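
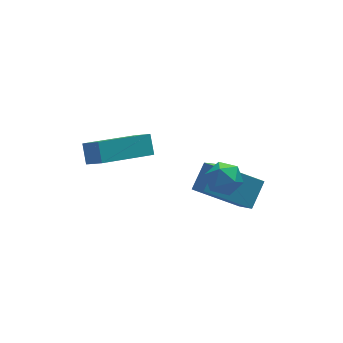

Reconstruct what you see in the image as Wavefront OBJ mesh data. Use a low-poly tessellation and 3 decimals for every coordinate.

v 0.716 0.108 -0.054
v 0.665 -1.116 1.125
v -0.694 0.868 0.674
v -0.745 -0.356 1.853
v 1.385 0.716 0.607
v 1.334 -0.508 1.786
v -0.025 1.476 1.335
v -0.076 0.252 2.514
v -0.325 -0.579 3.563
v 0.132 -0.719 3.074
v -0.832 -1.541 3.366
v -0.375 -1.681 2.877
v -0.182 -1.675 3.532
v 0.131 -1.08 3.654
v -0.831 -1.18 2.786
v -0.518 -0.585 2.908
v -0.182 -1.091 2.593
v 0.22 -1.396 3.055
v -0.92 -0.864 3.385
v -0.518 -1.169 3.847
v -3.723 2.948 1.115
v -3.393 2.22 1.796
v -3.654 3.53 1.703
v -3.324 2.802 2.384
v -1.756 3.298 0.536
v -1.426 2.57 1.217
v -1.687 3.88 1.124
v -1.357 3.152 1.805
f 2 4 1
f 5 2 1
f 1 4 3
f 3 5 1
f 2 8 4
f 6 2 5
f 6 8 2
f 4 8 3
f 7 5 3
f 3 8 7
f 7 6 5
f 8 6 7
f 9 20 14
f 9 14 10
f 9 10 16
f 9 16 19
f 9 19 20
f 10 14 18
f 14 20 13
f 20 19 11
f 19 16 15
f 16 10 17
f 12 18 13
f 12 13 11
f 12 11 15
f 12 15 17
f 12 17 18
f 13 18 14
f 11 13 20
f 15 11 19
f 17 15 16
f 18 17 10
f 22 24 21
f 25 22 21
f 21 24 23
f 23 25 21
f 22 28 24
f 26 22 25
f 26 28 22
f 24 28 23
f 27 25 23
f 23 28 27
f 27 26 25
f 28 26 27



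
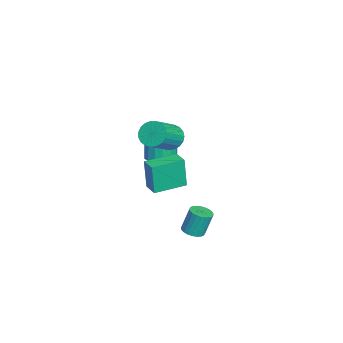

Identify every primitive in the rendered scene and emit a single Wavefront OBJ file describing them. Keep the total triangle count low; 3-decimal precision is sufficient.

v 2.637 -1.946 -0.547
v 3.224 -1.949 -0.484
v 3.089 -1.558 0.79
v 2.503 -1.554 0.727
v 3.188 -1.733 -0.554
v 3.053 -1.341 0.72
v 3.067 -1.549 -0.624
v 2.933 -1.158 0.651
v 2.882 -1.426 -0.681
v 2.747 -1.034 0.593
v 2.659 -1.382 -0.718
v 2.524 -0.99 0.556
v 2.433 -1.423 -0.729
v 2.298 -1.032 0.545
v 2.238 -1.544 -0.713
v 2.103 -1.153 0.562
v 2.104 -1.727 -0.671
v 1.969 -1.335 0.604
v 2.051 -1.942 -0.61
v 1.916 -1.551 0.664
v 2.087 -2.159 -0.54
v 1.952 -1.767 0.734
v 2.207 -2.342 -0.471
v 2.073 -1.951 0.804
v 2.393 -2.466 -0.413
v 2.258 -2.074 0.861
v 2.616 -2.51 -0.376
v 2.481 -2.118 0.898
v 2.842 -2.468 -0.365
v 2.707 -2.077 0.909
v 3.037 -2.347 -0.382
v 2.902 -1.956 0.893
v 3.171 -2.165 -0.424
v 3.036 -1.773 0.851
v -3.424 -3.347 1.987
v -2.864 -3.097 1.489
v -1.556 -3.903 2.555
v -2.116 -4.153 3.053
v -2.883 -2.847 1.701
v -1.575 -3.653 2.767
v -2.996 -2.684 1.963
v -1.688 -3.49 3.029
v -3.182 -2.635 2.229
v -1.874 -3.441 3.295
v -3.411 -2.709 2.453
v -2.103 -3.515 3.519
v -3.642 -2.894 2.596
v -2.334 -3.7 3.663
v -3.835 -3.157 2.634
v -2.527 -3.963 3.701
v -3.957 -3.453 2.561
v -2.649 -4.259 3.627
v -3.987 -3.73 2.387
v -2.679 -4.536 3.454
v -3.919 -3.942 2.145
v -2.611 -4.748 3.211
v -3.766 -4.05 1.875
v -2.458 -4.856 2.942
v -3.554 -4.037 1.625
v -2.246 -4.843 2.691
v -3.319 -3.905 1.437
v -2.011 -4.711 2.503
v -3.103 -3.676 1.344
v -1.795 -4.482 2.411
v -2.942 -3.39 1.363
v -1.634 -4.196 2.429
v 1.95 -4.164 2.029
v 1.833 -4.283 3.7
v 1.145 -2.69 2.077
v 1.029 -2.809 3.749
v 2.711 -3.751 2.111
v 2.595 -3.87 3.783
v 1.907 -2.277 2.16
v 1.79 -2.396 3.831
v -3.766 -3.858 0.221
v -2.994 -4.088 0.418
v -3.321 -4.091 1.697
v -4.094 -3.862 1.499
v -2.979 -3.691 0.423
v -3.306 -3.694 1.701
v -3.145 -3.333 0.381
v -3.472 -3.336 1.66
v -3.453 -3.094 0.303
v -3.78 -3.097 1.582
v -3.833 -3.031 0.206
v -4.16 -3.034 1.484
v -4.197 -3.158 0.112
v -4.525 -3.161 1.391
v -4.463 -3.444 0.043
v -4.791 -3.448 1.322
v -4.57 -3.826 0.015
v -4.897 -3.829 1.294
v -4.492 -4.215 0.034
v -4.819 -4.218 1.313
v -4.248 -4.523 0.096
v -4.575 -4.526 1.374
v -3.894 -4.678 0.186
v -4.221 -4.681 1.465
v -3.51 -4.645 0.284
v -3.838 -4.648 1.563
v -3.185 -4.433 0.368
v -3.513 -4.436 1.647
f 2 1 5
f 2 5 3
f 3 5 6
f 3 6 4
f 5 1 7
f 5 7 6
f 6 7 8
f 6 8 4
f 7 1 9
f 7 9 8
f 8 9 10
f 8 10 4
f 9 1 11
f 9 11 10
f 10 11 12
f 10 12 4
f 11 1 13
f 11 13 12
f 12 13 14
f 12 14 4
f 13 1 15
f 13 15 14
f 14 15 16
f 14 16 4
f 15 1 17
f 15 17 16
f 16 17 18
f 16 18 4
f 17 1 19
f 17 19 18
f 18 19 20
f 18 20 4
f 19 1 21
f 19 21 20
f 20 21 22
f 20 22 4
f 21 1 23
f 21 23 22
f 22 23 24
f 22 24 4
f 23 1 25
f 23 25 24
f 24 25 26
f 24 26 4
f 25 1 27
f 25 27 26
f 26 27 28
f 26 28 4
f 27 1 29
f 27 29 28
f 28 29 30
f 28 30 4
f 29 1 31
f 29 31 30
f 30 31 32
f 30 32 4
f 31 1 33
f 31 33 32
f 32 33 34
f 32 34 4
f 33 1 2
f 33 2 34
f 34 2 3
f 34 3 4
f 36 35 39
f 36 39 37
f 37 39 40
f 37 40 38
f 39 35 41
f 39 41 40
f 40 41 42
f 40 42 38
f 41 35 43
f 41 43 42
f 42 43 44
f 42 44 38
f 43 35 45
f 43 45 44
f 44 45 46
f 44 46 38
f 45 35 47
f 45 47 46
f 46 47 48
f 46 48 38
f 47 35 49
f 47 49 48
f 48 49 50
f 48 50 38
f 49 35 51
f 49 51 50
f 50 51 52
f 50 52 38
f 51 35 53
f 51 53 52
f 52 53 54
f 52 54 38
f 53 35 55
f 53 55 54
f 54 55 56
f 54 56 38
f 55 35 57
f 55 57 56
f 56 57 58
f 56 58 38
f 57 35 59
f 57 59 58
f 58 59 60
f 58 60 38
f 59 35 61
f 59 61 60
f 60 61 62
f 60 62 38
f 61 35 63
f 61 63 62
f 62 63 64
f 62 64 38
f 63 35 65
f 63 65 64
f 64 65 66
f 64 66 38
f 65 35 36
f 65 36 66
f 66 36 37
f 66 37 38
f 68 70 67
f 71 68 67
f 67 70 69
f 69 71 67
f 68 74 70
f 72 68 71
f 72 74 68
f 70 74 69
f 73 71 69
f 69 74 73
f 73 72 71
f 74 72 73
f 76 75 79
f 76 79 77
f 77 79 80
f 77 80 78
f 79 75 81
f 79 81 80
f 80 81 82
f 80 82 78
f 81 75 83
f 81 83 82
f 82 83 84
f 82 84 78
f 83 75 85
f 83 85 84
f 84 85 86
f 84 86 78
f 85 75 87
f 85 87 86
f 86 87 88
f 86 88 78
f 87 75 89
f 87 89 88
f 88 89 90
f 88 90 78
f 89 75 91
f 89 91 90
f 90 91 92
f 90 92 78
f 91 75 93
f 91 93 92
f 92 93 94
f 92 94 78
f 93 75 95
f 93 95 94
f 94 95 96
f 94 96 78
f 95 75 97
f 95 97 96
f 96 97 98
f 96 98 78
f 97 75 99
f 97 99 98
f 98 99 100
f 98 100 78
f 99 75 101
f 99 101 100
f 100 101 102
f 100 102 78
f 101 75 76
f 101 76 102
f 102 76 77
f 102 77 78



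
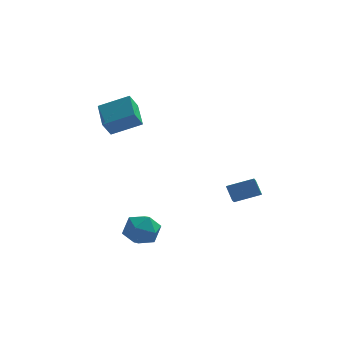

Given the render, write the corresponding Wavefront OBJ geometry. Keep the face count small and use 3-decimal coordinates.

v -2.727 -2.558 -0.311
v -2.126 -1.936 -0.536
v -2.254 -3.404 -1.384
v -1.653 -2.782 -1.609
v -1.563 -3.232 -0.843
v -1.856 -2.71 -0.179
v -2.524 -2.63 -1.741
v -2.817 -2.108 -1.077
v -2.001 -1.981 -1.42
v -1.407 -2.353 -0.865
v -2.973 -2.987 -1.055
v -2.379 -3.359 -0.5
v 1.353 2.596 -1.748
v 1.31 1.894 -1.308
v 1.049 3.031 -1.084
v 1.006 2.328 -0.644
v 2.574 2.792 -1.316
v 2.531 2.089 -0.876
v 2.27 3.226 -0.652
v 2.227 2.524 -0.212
v -3.886 0.945 2.955
v -4.195 0.522 3.699
v -4.237 2.226 3.538
v -4.546 1.803 4.281
v -2.514 1.037 3.579
v -2.823 0.614 4.322
v -2.865 2.318 4.161
v -3.174 1.895 4.905
f 1 12 6
f 1 6 2
f 1 2 8
f 1 8 11
f 1 11 12
f 2 6 10
f 6 12 5
f 12 11 3
f 11 8 7
f 8 2 9
f 4 10 5
f 4 5 3
f 4 3 7
f 4 7 9
f 4 9 10
f 5 10 6
f 3 5 12
f 7 3 11
f 9 7 8
f 10 9 2
f 14 16 13
f 17 14 13
f 13 16 15
f 15 17 13
f 14 20 16
f 18 14 17
f 18 20 14
f 16 20 15
f 19 17 15
f 15 20 19
f 19 18 17
f 20 18 19
f 22 24 21
f 25 22 21
f 21 24 23
f 23 25 21
f 22 28 24
f 26 22 25
f 26 28 22
f 24 28 23
f 27 25 23
f 23 28 27
f 27 26 25
f 28 26 27



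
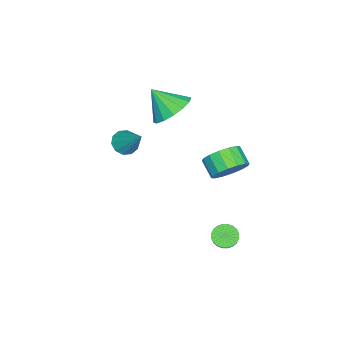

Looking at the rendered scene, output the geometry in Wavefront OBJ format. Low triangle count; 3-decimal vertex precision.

v -1.613 -2.671 -1.956
v -1.132 -3.17 -1.802
v -0.887 -1.569 -0.644
v -0.963 -2.911 -2.113
v -1.043 -2.56 -2.364
v -1.34 -2.251 -2.459
v -1.741 -2.103 -2.362
v -2.094 -2.172 -2.109
v -2.262 -2.431 -1.798
v -2.182 -2.782 -1.547
v -1.885 -3.091 -1.452
v -1.484 -3.239 -1.55
v 1.533 3.321 -4.372
v 1.976 3.346 -4.805
v 3.13 3.725 -3.601
v 2.687 3.699 -3.168
v 1.899 3.576 -4.803
v 3.053 3.954 -3.599
v 1.766 3.766 -4.735
v 2.92 4.145 -3.531
v 1.597 3.889 -4.612
v 2.751 4.267 -3.408
v 1.419 3.925 -4.453
v 2.573 4.303 -3.249
v 1.258 3.869 -4.281
v 2.412 4.248 -3.077
v 1.139 3.73 -4.123
v 2.293 4.108 -2.919
v 1.08 3.528 -4.003
v 2.234 3.907 -2.799
v 1.09 3.295 -3.939
v 2.244 3.674 -2.735
v 1.167 3.066 -3.941
v 2.321 3.444 -2.737
v 1.3 2.875 -4.009
v 2.454 3.254 -2.805
v 1.469 2.753 -4.132
v 2.623 3.131 -2.928
v 1.647 2.717 -4.291
v 2.801 3.095 -3.087
v 1.808 2.772 -4.463
v 2.962 3.151 -3.259
v 1.927 2.912 -4.621
v 3.081 3.29 -3.417
v 1.986 3.113 -4.741
v 3.14 3.492 -3.537
v -1.5 -0.291 1.132
v -0.893 -0.978 0.524
v -1.58 -1.349 2.248
v -0.517 -0.682 0.832
v -0.404 -0.281 1.22
v -0.585 0.118 1.584
v -1.011 0.407 1.827
v -1.569 0.508 1.884
v -2.108 0.396 1.739
v -2.484 0.099 1.431
v -2.597 -0.302 1.043
v -2.416 -0.7 0.679
v -1.989 -0.989 0.436
v -1.432 -1.091 0.379
v 1.128 3.375 -0.019
v 1.426 3.806 0.737
v 0.87 3.176 1.315
v 0.572 2.745 0.559
v 1.031 4.039 0.61
v 0.474 3.409 1.188
v 0.661 4.094 0.315
v 0.105 3.464 0.893
v 0.417 3.956 -0.07
v -0.139 3.327 0.508
v 0.364 3.663 -0.442
v -0.193 3.033 0.136
v 0.515 3.292 -0.7
v -0.042 2.663 -0.122
v 0.83 2.944 -0.775
v 0.274 2.314 -0.197
v 1.226 2.711 -0.648
v 0.669 2.081 -0.07
v 1.595 2.656 -0.353
v 1.039 2.026 0.225
v 1.839 2.793 0.032
v 1.283 2.164 0.61
v 1.893 3.087 0.404
v 1.336 2.457 0.982
v 1.742 3.457 0.662
v 1.185 2.828 1.24
f 2 1 4
f 2 4 3
f 4 1 5
f 4 5 3
f 5 1 6
f 5 6 3
f 6 1 7
f 6 7 3
f 7 1 8
f 7 8 3
f 8 1 9
f 8 9 3
f 9 1 10
f 9 10 3
f 10 1 11
f 10 11 3
f 11 1 12
f 11 12 3
f 12 1 2
f 12 2 3
f 14 13 17
f 14 17 15
f 15 17 18
f 15 18 16
f 17 13 19
f 17 19 18
f 18 19 20
f 18 20 16
f 19 13 21
f 19 21 20
f 20 21 22
f 20 22 16
f 21 13 23
f 21 23 22
f 22 23 24
f 22 24 16
f 23 13 25
f 23 25 24
f 24 25 26
f 24 26 16
f 25 13 27
f 25 27 26
f 26 27 28
f 26 28 16
f 27 13 29
f 27 29 28
f 28 29 30
f 28 30 16
f 29 13 31
f 29 31 30
f 30 31 32
f 30 32 16
f 31 13 33
f 31 33 32
f 32 33 34
f 32 34 16
f 33 13 35
f 33 35 34
f 34 35 36
f 34 36 16
f 35 13 37
f 35 37 36
f 36 37 38
f 36 38 16
f 37 13 39
f 37 39 38
f 38 39 40
f 38 40 16
f 39 13 41
f 39 41 40
f 40 41 42
f 40 42 16
f 41 13 43
f 41 43 42
f 42 43 44
f 42 44 16
f 43 13 45
f 43 45 44
f 44 45 46
f 44 46 16
f 45 13 14
f 45 14 46
f 46 14 15
f 46 15 16
f 48 47 50
f 48 50 49
f 50 47 51
f 50 51 49
f 51 47 52
f 51 52 49
f 52 47 53
f 52 53 49
f 53 47 54
f 53 54 49
f 54 47 55
f 54 55 49
f 55 47 56
f 55 56 49
f 56 47 57
f 56 57 49
f 57 47 58
f 57 58 49
f 58 47 59
f 58 59 49
f 59 47 60
f 59 60 49
f 60 47 48
f 60 48 49
f 62 61 65
f 62 65 63
f 63 65 66
f 63 66 64
f 65 61 67
f 65 67 66
f 66 67 68
f 66 68 64
f 67 61 69
f 67 69 68
f 68 69 70
f 68 70 64
f 69 61 71
f 69 71 70
f 70 71 72
f 70 72 64
f 71 61 73
f 71 73 72
f 72 73 74
f 72 74 64
f 73 61 75
f 73 75 74
f 74 75 76
f 74 76 64
f 75 61 77
f 75 77 76
f 76 77 78
f 76 78 64
f 77 61 79
f 77 79 78
f 78 79 80
f 78 80 64
f 79 61 81
f 79 81 80
f 80 81 82
f 80 82 64
f 81 61 83
f 81 83 82
f 82 83 84
f 82 84 64
f 83 61 85
f 83 85 84
f 84 85 86
f 84 86 64
f 85 61 62
f 85 62 86
f 86 62 63
f 86 63 64



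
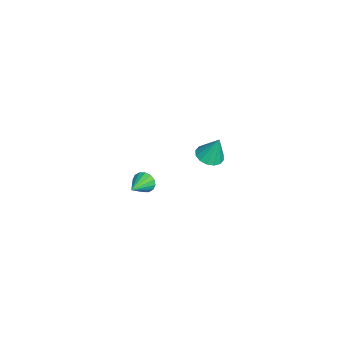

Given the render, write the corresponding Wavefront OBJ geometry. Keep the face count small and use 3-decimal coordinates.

v -1.914 -1.938 -3.974
v -1.633 -1.7 -4.435
v -0.786 -2.402 -3.526
v -1.63 -1.483 -4.22
v -1.702 -1.388 -3.939
v -1.832 -1.441 -3.667
v -1.983 -1.626 -3.478
v -2.116 -1.895 -3.421
v -2.195 -2.176 -3.513
v -2.199 -2.392 -3.728
v -2.126 -2.487 -4.009
v -1.997 -2.435 -4.281
v -1.846 -2.249 -4.47
v -1.712 -1.98 -4.527
v 1.792 1.33 1.723
v 2.392 1.563 1.578
v 1.928 1.75 2.957
v 2.179 1.822 1.513
v 1.862 1.949 1.505
v 1.527 1.911 1.555
v 1.262 1.717 1.65
v 1.139 1.42 1.765
v 1.191 1.098 1.869
v 1.404 0.839 1.933
v 1.721 0.711 1.941
v 2.057 0.75 1.891
v 2.322 0.944 1.796
v 2.444 1.241 1.681
f 2 1 4
f 2 4 3
f 4 1 5
f 4 5 3
f 5 1 6
f 5 6 3
f 6 1 7
f 6 7 3
f 7 1 8
f 7 8 3
f 8 1 9
f 8 9 3
f 9 1 10
f 9 10 3
f 10 1 11
f 10 11 3
f 11 1 12
f 11 12 3
f 12 1 13
f 12 13 3
f 13 1 14
f 13 14 3
f 14 1 2
f 14 2 3
f 16 15 18
f 16 18 17
f 18 15 19
f 18 19 17
f 19 15 20
f 19 20 17
f 20 15 21
f 20 21 17
f 21 15 22
f 21 22 17
f 22 15 23
f 22 23 17
f 23 15 24
f 23 24 17
f 24 15 25
f 24 25 17
f 25 15 26
f 25 26 17
f 26 15 27
f 26 27 17
f 27 15 28
f 27 28 17
f 28 15 16
f 28 16 17



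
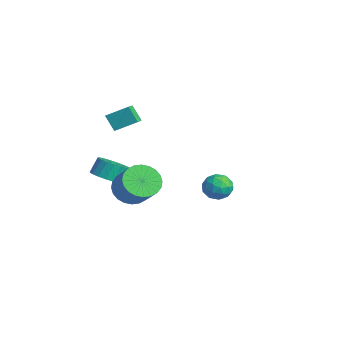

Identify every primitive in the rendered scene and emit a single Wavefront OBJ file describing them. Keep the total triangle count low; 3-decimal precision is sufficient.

v 2.655 -2.887 -0.142
v 3.254 -3.492 -0.757
v 4.543 -3.399 0.408
v 3.945 -2.793 1.022
v 3.351 -3.118 -0.894
v 4.64 -3.025 0.271
v 3.342 -2.71 -0.917
v 4.631 -2.616 0.248
v 3.228 -2.328 -0.822
v 4.518 -2.234 0.343
v 3.028 -2.031 -0.623
v 4.317 -1.937 0.542
v 2.77 -1.864 -0.351
v 4.06 -1.771 0.813
v 2.495 -1.853 -0.048
v 3.785 -1.76 1.117
v 2.245 -2 0.241
v 3.534 -1.906 1.406
v 2.057 -2.281 0.472
v 3.346 -2.188 1.637
v 1.96 -2.655 0.609
v 3.249 -2.562 1.774
v 1.969 -3.064 0.632
v 3.258 -2.97 1.797
v 2.082 -3.446 0.537
v 3.372 -3.352 1.702
v 2.283 -3.743 0.338
v 3.572 -3.649 1.503
v 2.54 -3.909 0.067
v 3.83 -3.816 1.231
v 2.815 -3.92 -0.237
v 4.105 -3.827 0.928
v 3.066 -3.774 -0.526
v 4.355 -3.68 0.639
v -2.567 4.077 -4.136
v -2.164 4.633 -3.515
v -1.396 3.147 -4.065
v -0.993 3.703 -3.444
v -1.751 3.225 -3.214
v -2.475 3.8 -3.258
v -1.085 3.98 -4.322
v -1.809 4.555 -4.366
v -1.248 4.573 -3.631
v -1.66 4.106 -2.946
v -1.9 3.674 -4.634
v -2.312 3.207 -3.949
v -2.469 4.436 -3.832
v -1.091 3.344 -3.748
v -1.537 3.063 -3.613
v -1.3 3.389 -3.248
v -2.651 3.947 -3.68
v -2.414 4.274 -3.316
v -2.171 3.446 -3.139
v -1.146 3.506 -4.264
v -0.909 3.833 -3.9
v -2.26 4.391 -4.332
v -2.023 4.717 -3.967
v -1.389 4.334 -4.441
v -1.693 4.728 -3.535
v -1.005 4.181 -3.493
v -1.059 4.344 -4.009
v -1.484 4.682 -4.035
v -1.935 4.454 -3.132
v -1.246 3.907 -3.09
v -1.692 3.626 -2.955
v -2.118 3.964 -2.981
v -1.397 4.418 -3.2
v -2.314 3.873 -4.49
v -1.625 3.326 -4.448
v -1.442 3.816 -4.599
v -1.868 4.154 -4.625
v -2.555 3.599 -4.087
v -1.867 3.052 -4.045
v -2.076 3.098 -3.545
v -2.501 3.436 -3.571
v -2.163 3.362 -4.38
v -2.188 -2.405 -1.92
v -1.634 -3.015 -1.447
v -1.818 -2.484 -0.548
v -2.372 -1.875 -1.02
v -1.362 -2.715 -1.568
v -1.545 -2.185 -0.669
v -1.253 -2.354 -1.759
v -1.437 -1.823 -0.86
v -1.33 -2.003 -1.982
v -1.514 -1.472 -1.083
v -1.577 -1.731 -2.192
v -1.76 -1.201 -1.293
v -1.944 -1.593 -2.349
v -2.128 -1.063 -1.45
v -2.36 -1.616 -2.42
v -2.544 -1.086 -1.521
v -2.742 -1.796 -2.392
v -2.926 -1.265 -1.493
v -3.015 -2.095 -2.271
v -3.198 -1.565 -1.372
v -3.123 -2.457 -2.08
v -3.307 -1.926 -1.181
v -3.046 -2.808 -1.857
v -3.23 -2.277 -0.958
v -2.8 -3.079 -1.647
v -2.983 -2.549 -0.748
v -2.432 -3.217 -1.49
v -2.616 -2.687 -0.591
v -2.016 -3.194 -1.419
v -2.2 -2.664 -0.52
v -0.919 -2.871 3.384
v -0.408 -1.79 4.054
v -1.555 -2.399 3.107
v -1.045 -1.318 3.776
v -0.335 -2.602 2.504
v 0.175 -1.521 3.173
v -0.972 -2.13 2.226
v -0.461 -1.049 2.896
f 2 1 5
f 2 5 3
f 3 5 6
f 3 6 4
f 5 1 7
f 5 7 6
f 6 7 8
f 6 8 4
f 7 1 9
f 7 9 8
f 8 9 10
f 8 10 4
f 9 1 11
f 9 11 10
f 10 11 12
f 10 12 4
f 11 1 13
f 11 13 12
f 12 13 14
f 12 14 4
f 13 1 15
f 13 15 14
f 14 15 16
f 14 16 4
f 15 1 17
f 15 17 16
f 16 17 18
f 16 18 4
f 17 1 19
f 17 19 18
f 18 19 20
f 18 20 4
f 19 1 21
f 19 21 20
f 20 21 22
f 20 22 4
f 21 1 23
f 21 23 22
f 22 23 24
f 22 24 4
f 23 1 25
f 23 25 24
f 24 25 26
f 24 26 4
f 25 1 27
f 25 27 26
f 26 27 28
f 26 28 4
f 27 1 29
f 27 29 28
f 28 29 30
f 28 30 4
f 29 1 31
f 29 31 30
f 30 31 32
f 30 32 4
f 31 1 33
f 31 33 32
f 32 33 34
f 32 34 4
f 33 1 2
f 33 2 34
f 34 2 3
f 34 3 4
f 35 72 51
f 72 46 75
f 51 75 40
f 72 75 51
f 35 51 47
f 51 40 52
f 47 52 36
f 51 52 47
f 35 47 56
f 47 36 57
f 56 57 42
f 47 57 56
f 35 56 68
f 56 42 71
f 68 71 45
f 56 71 68
f 35 68 72
f 68 45 76
f 72 76 46
f 68 76 72
f 36 52 63
f 52 40 66
f 63 66 44
f 52 66 63
f 40 75 53
f 75 46 74
f 53 74 39
f 75 74 53
f 46 76 73
f 76 45 69
f 73 69 37
f 76 69 73
f 45 71 70
f 71 42 58
f 70 58 41
f 71 58 70
f 42 57 62
f 57 36 59
f 62 59 43
f 57 59 62
f 38 64 50
f 64 44 65
f 50 65 39
f 64 65 50
f 38 50 48
f 50 39 49
f 48 49 37
f 50 49 48
f 38 48 55
f 48 37 54
f 55 54 41
f 48 54 55
f 38 55 60
f 55 41 61
f 60 61 43
f 55 61 60
f 38 60 64
f 60 43 67
f 64 67 44
f 60 67 64
f 39 65 53
f 65 44 66
f 53 66 40
f 65 66 53
f 37 49 73
f 49 39 74
f 73 74 46
f 49 74 73
f 41 54 70
f 54 37 69
f 70 69 45
f 54 69 70
f 43 61 62
f 61 41 58
f 62 58 42
f 61 58 62
f 44 67 63
f 67 43 59
f 63 59 36
f 67 59 63
f 78 77 81
f 78 81 79
f 79 81 82
f 79 82 80
f 81 77 83
f 81 83 82
f 82 83 84
f 82 84 80
f 83 77 85
f 83 85 84
f 84 85 86
f 84 86 80
f 85 77 87
f 85 87 86
f 86 87 88
f 86 88 80
f 87 77 89
f 87 89 88
f 88 89 90
f 88 90 80
f 89 77 91
f 89 91 90
f 90 91 92
f 90 92 80
f 91 77 93
f 91 93 92
f 92 93 94
f 92 94 80
f 93 77 95
f 93 95 94
f 94 95 96
f 94 96 80
f 95 77 97
f 95 97 96
f 96 97 98
f 96 98 80
f 97 77 99
f 97 99 98
f 98 99 100
f 98 100 80
f 99 77 101
f 99 101 100
f 100 101 102
f 100 102 80
f 101 77 103
f 101 103 102
f 102 103 104
f 102 104 80
f 103 77 105
f 103 105 104
f 104 105 106
f 104 106 80
f 105 77 78
f 105 78 106
f 106 78 79
f 106 79 80
f 108 110 107
f 111 108 107
f 107 110 109
f 109 111 107
f 108 114 110
f 112 108 111
f 112 114 108
f 110 114 109
f 113 111 109
f 109 114 113
f 113 112 111
f 114 112 113



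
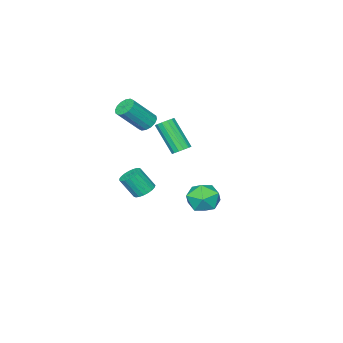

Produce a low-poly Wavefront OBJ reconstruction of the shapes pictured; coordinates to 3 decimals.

v -0.756 -3.096 -2.452
v -0.213 -3.332 -2.787
v 0.239 -3.94 -1.622
v -0.304 -3.704 -1.288
v -0.12 -3.082 -2.692
v 0.332 -3.69 -1.528
v -0.137 -2.835 -2.557
v 0.315 -3.443 -1.392
v -0.261 -2.632 -2.403
v 0.191 -3.241 -1.238
v -0.471 -2.51 -2.258
v -0.018 -3.119 -1.093
v -0.73 -2.489 -2.146
v -0.277 -3.098 -0.981
v -0.993 -2.573 -2.087
v -0.541 -3.182 -0.923
v -1.216 -2.748 -2.092
v -0.763 -3.356 -0.927
v -1.359 -2.982 -2.159
v -0.906 -3.591 -0.994
v -1.398 -3.236 -2.276
v -0.945 -3.845 -1.112
v -1.326 -3.466 -2.425
v -0.873 -4.075 -1.26
v -1.155 -3.632 -2.577
v -0.703 -4.24 -1.413
v -0.916 -3.705 -2.709
v -0.463 -4.314 -1.544
v -0.649 -3.673 -2.796
v -0.196 -4.281 -1.631
v -0.4 -3.541 -2.823
v 0.053 -4.149 -1.658
v -1.802 -1.386 0.862
v -1.339 -1.125 1.069
v -1.355 -2.394 2.704
v -1.818 -2.654 2.498
v -1.568 -0.976 1.182
v -1.583 -2.245 2.818
v -1.859 -0.937 1.21
v -1.874 -2.206 2.845
v -2.135 -1.018 1.144
v -2.15 -2.287 2.779
v -2.322 -1.198 1.003
v -2.337 -2.467 2.638
v -2.369 -1.428 0.824
v -2.385 -2.697 2.46
v -2.265 -1.646 0.656
v -2.281 -2.915 2.291
v -2.037 -1.795 0.542
v -2.052 -3.064 2.178
v -1.746 -1.834 0.515
v -1.761 -3.103 2.15
v -1.47 -1.753 0.581
v -1.485 -3.022 2.216
v -1.283 -1.573 0.722
v -1.298 -2.842 2.357
v -1.235 -1.343 0.9
v -1.251 -2.612 2.536
v -0.883 -2.972 2.674
v -0.386 -2.892 2.294
v 0.759 -3.388 3.687
v 0.263 -3.468 4.066
v -0.432 -2.602 2.435
v 0.713 -3.098 3.828
v -0.599 -2.411 2.64
v 0.547 -2.907 4.033
v -0.841 -2.37 2.854
v 0.304 -2.866 4.247
v -1.095 -2.49 3.02
v 0.05 -2.986 4.412
v -1.292 -2.74 3.093
v -0.147 -3.236 4.485
v -1.379 -3.052 3.053
v -0.234 -3.548 4.446
v -1.333 -3.342 2.912
v -0.188 -3.838 4.305
v -1.167 -3.533 2.707
v -0.021 -4.029 4.1
v -0.924 -3.574 2.493
v 0.221 -4.07 3.886
v -0.67 -3.454 2.328
v 0.475 -3.95 3.72
v -0.473 -3.204 2.255
v 0.672 -3.7 3.647
v 0.645 3.714 0.298
v 1.519 4.168 0.213
v 1.361 2.472 1.007
v 2.235 2.926 0.922
v 1.551 3.28 1.543
v 1.109 4.048 1.104
v 1.771 2.592 0.116
v 1.329 3.36 -0.323
v 2.214 3.475 0.1
v 2.079 3.9 0.982
v 0.801 2.74 0.238
v 0.666 3.165 1.12
f 2 1 5
f 2 5 3
f 3 5 6
f 3 6 4
f 5 1 7
f 5 7 6
f 6 7 8
f 6 8 4
f 7 1 9
f 7 9 8
f 8 9 10
f 8 10 4
f 9 1 11
f 9 11 10
f 10 11 12
f 10 12 4
f 11 1 13
f 11 13 12
f 12 13 14
f 12 14 4
f 13 1 15
f 13 15 14
f 14 15 16
f 14 16 4
f 15 1 17
f 15 17 16
f 16 17 18
f 16 18 4
f 17 1 19
f 17 19 18
f 18 19 20
f 18 20 4
f 19 1 21
f 19 21 20
f 20 21 22
f 20 22 4
f 21 1 23
f 21 23 22
f 22 23 24
f 22 24 4
f 23 1 25
f 23 25 24
f 24 25 26
f 24 26 4
f 25 1 27
f 25 27 26
f 26 27 28
f 26 28 4
f 27 1 29
f 27 29 28
f 28 29 30
f 28 30 4
f 29 1 31
f 29 31 30
f 30 31 32
f 30 32 4
f 31 1 2
f 31 2 32
f 32 2 3
f 32 3 4
f 34 33 37
f 34 37 35
f 35 37 38
f 35 38 36
f 37 33 39
f 37 39 38
f 38 39 40
f 38 40 36
f 39 33 41
f 39 41 40
f 40 41 42
f 40 42 36
f 41 33 43
f 41 43 42
f 42 43 44
f 42 44 36
f 43 33 45
f 43 45 44
f 44 45 46
f 44 46 36
f 45 33 47
f 45 47 46
f 46 47 48
f 46 48 36
f 47 33 49
f 47 49 48
f 48 49 50
f 48 50 36
f 49 33 51
f 49 51 50
f 50 51 52
f 50 52 36
f 51 33 53
f 51 53 52
f 52 53 54
f 52 54 36
f 53 33 55
f 53 55 54
f 54 55 56
f 54 56 36
f 55 33 57
f 55 57 56
f 56 57 58
f 56 58 36
f 57 33 34
f 57 34 58
f 58 34 35
f 58 35 36
f 60 59 63
f 60 63 61
f 61 63 64
f 61 64 62
f 63 59 65
f 63 65 64
f 64 65 66
f 64 66 62
f 65 59 67
f 65 67 66
f 66 67 68
f 66 68 62
f 67 59 69
f 67 69 68
f 68 69 70
f 68 70 62
f 69 59 71
f 69 71 70
f 70 71 72
f 70 72 62
f 71 59 73
f 71 73 72
f 72 73 74
f 72 74 62
f 73 59 75
f 73 75 74
f 74 75 76
f 74 76 62
f 75 59 77
f 75 77 76
f 76 77 78
f 76 78 62
f 77 59 79
f 77 79 78
f 78 79 80
f 78 80 62
f 79 59 81
f 79 81 80
f 80 81 82
f 80 82 62
f 81 59 83
f 81 83 82
f 82 83 84
f 82 84 62
f 83 59 60
f 83 60 84
f 84 60 61
f 84 61 62
f 85 96 90
f 85 90 86
f 85 86 92
f 85 92 95
f 85 95 96
f 86 90 94
f 90 96 89
f 96 95 87
f 95 92 91
f 92 86 93
f 88 94 89
f 88 89 87
f 88 87 91
f 88 91 93
f 88 93 94
f 89 94 90
f 87 89 96
f 91 87 95
f 93 91 92
f 94 93 86



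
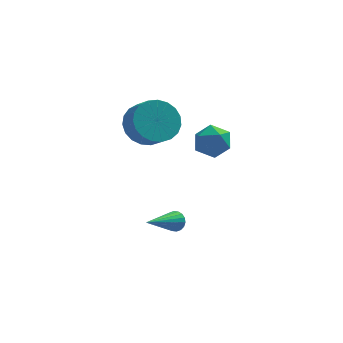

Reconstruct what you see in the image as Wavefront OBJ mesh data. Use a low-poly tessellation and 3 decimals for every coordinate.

v -1.376 -1.564 2.702
v -0.391 -1.35 2.287
v 0.04 -2.062 2.942
v -0.944 -2.276 3.358
v -0.416 -1.052 2.627
v 0.015 -1.764 3.283
v -0.608 -0.842 2.981
v -0.176 -1.555 3.636
v -0.932 -0.758 3.286
v -0.5 -1.47 3.942
v -1.333 -0.812 3.491
v -0.901 -1.525 4.146
v -1.741 -0.997 3.559
v -1.309 -1.709 4.214
v -2.086 -1.28 3.479
v -1.655 -1.992 4.134
v -2.308 -1.611 3.264
v -1.877 -2.324 3.92
v -2.369 -1.935 2.953
v -1.938 -2.647 3.608
v -2.259 -2.194 2.598
v -1.827 -2.907 3.254
v -1.995 -2.345 2.261
v -1.564 -3.057 2.917
v -1.625 -2.36 2.001
v -1.193 -3.072 2.656
v -1.211 -2.238 1.861
v -0.78 -2.95 2.517
v -0.826 -1.999 1.868
v -0.395 -2.711 2.523
v -0.536 -1.685 2.018
v -0.104 -2.397 2.674
v 1.001 -2.74 1.997
v 1.399 -2.35 2.683
v 1.141 -4.01 2.637
v 1.539 -3.62 3.323
v 0.679 -3.482 3.175
v 0.593 -2.698 2.779
v 1.947 -3.662 2.541
v 1.861 -2.878 2.145
v 1.984 -2.921 3.019
v 1.2 -2.809 3.41
v 1.34 -3.551 1.91
v 0.556 -3.439 2.301
v -0.248 -3.191 -2.22
v 0.142 -3.335 -1.908
v -1.472 -4.509 -1.3
v 0.043 -3.162 -1.79
v -0.113 -2.994 -1.758
v -0.296 -2.866 -1.816
v -0.469 -2.801 -1.955
v -0.599 -2.814 -2.146
v -0.66 -2.901 -2.352
v -0.639 -3.046 -2.531
v -0.54 -3.219 -2.649
v -0.384 -3.387 -2.682
v -0.201 -3.516 -2.623
v -0.027 -3.58 -2.484
v 0.103 -3.567 -2.293
v 0.163 -3.48 -2.087
f 2 1 5
f 2 5 3
f 3 5 6
f 3 6 4
f 5 1 7
f 5 7 6
f 6 7 8
f 6 8 4
f 7 1 9
f 7 9 8
f 8 9 10
f 8 10 4
f 9 1 11
f 9 11 10
f 10 11 12
f 10 12 4
f 11 1 13
f 11 13 12
f 12 13 14
f 12 14 4
f 13 1 15
f 13 15 14
f 14 15 16
f 14 16 4
f 15 1 17
f 15 17 16
f 16 17 18
f 16 18 4
f 17 1 19
f 17 19 18
f 18 19 20
f 18 20 4
f 19 1 21
f 19 21 20
f 20 21 22
f 20 22 4
f 21 1 23
f 21 23 22
f 22 23 24
f 22 24 4
f 23 1 25
f 23 25 24
f 24 25 26
f 24 26 4
f 25 1 27
f 25 27 26
f 26 27 28
f 26 28 4
f 27 1 29
f 27 29 28
f 28 29 30
f 28 30 4
f 29 1 31
f 29 31 30
f 30 31 32
f 30 32 4
f 31 1 2
f 31 2 32
f 32 2 3
f 32 3 4
f 33 44 38
f 33 38 34
f 33 34 40
f 33 40 43
f 33 43 44
f 34 38 42
f 38 44 37
f 44 43 35
f 43 40 39
f 40 34 41
f 36 42 37
f 36 37 35
f 36 35 39
f 36 39 41
f 36 41 42
f 37 42 38
f 35 37 44
f 39 35 43
f 41 39 40
f 42 41 34
f 46 45 48
f 46 48 47
f 48 45 49
f 48 49 47
f 49 45 50
f 49 50 47
f 50 45 51
f 50 51 47
f 51 45 52
f 51 52 47
f 52 45 53
f 52 53 47
f 53 45 54
f 53 54 47
f 54 45 55
f 54 55 47
f 55 45 56
f 55 56 47
f 56 45 57
f 56 57 47
f 57 45 58
f 57 58 47
f 58 45 59
f 58 59 47
f 59 45 60
f 59 60 47
f 60 45 46
f 60 46 47



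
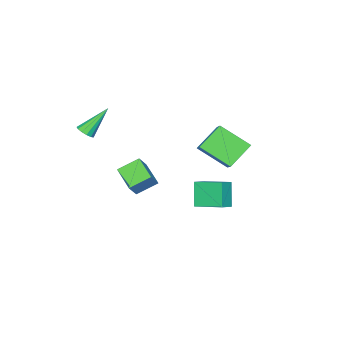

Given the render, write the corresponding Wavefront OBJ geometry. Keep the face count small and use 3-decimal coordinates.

v 2.347 -3.531 2.374
v 2.606 -3.956 2.727
v 1.033 -2.989 3.986
v 2.785 -3.667 2.776
v 2.825 -3.334 2.697
v 2.714 -3.065 2.516
v 2.486 -2.943 2.289
v 2.214 -3.008 2.089
v 1.984 -3.239 1.98
v 1.87 -3.563 1.995
v 1.907 -3.876 2.131
v 2.084 -4.08 2.344
v 2.344 -4.11 2.566
v -0.575 2.363 2.258
v -2.018 2.567 3.398
v -1.237 4.073 1.116
v -2.679 4.277 2.256
v 0.479 3.523 3.384
v -0.963 3.727 4.524
v -0.182 5.233 2.242
v -1.625 5.437 3.382
v 0.936 -1.852 -1.249
v -0.138 -1.144 -0.519
v 1.499 -0.369 -1.86
v 0.425 0.34 -1.129
v 1.635 -1.74 -0.331
v 0.561 -1.031 0.4
v 2.198 -0.256 -0.941
v 1.124 0.452 -0.211
v -3.868 -0.065 -3.352
v -3.002 -0.037 -2.937
v -4.232 1.784 -2.712
v -3.367 1.811 -2.297
v -3.173 0.589 -4.843
v -2.308 0.616 -4.428
v -3.538 2.437 -4.203
v -2.672 2.465 -3.788
f 2 1 4
f 2 4 3
f 4 1 5
f 4 5 3
f 5 1 6
f 5 6 3
f 6 1 7
f 6 7 3
f 7 1 8
f 7 8 3
f 8 1 9
f 8 9 3
f 9 1 10
f 9 10 3
f 10 1 11
f 10 11 3
f 11 1 12
f 11 12 3
f 12 1 13
f 12 13 3
f 13 1 2
f 13 2 3
f 15 17 14
f 18 15 14
f 14 17 16
f 16 18 14
f 15 21 17
f 19 15 18
f 19 21 15
f 17 21 16
f 20 18 16
f 16 21 20
f 20 19 18
f 21 19 20
f 23 25 22
f 26 23 22
f 22 25 24
f 24 26 22
f 23 29 25
f 27 23 26
f 27 29 23
f 25 29 24
f 28 26 24
f 24 29 28
f 28 27 26
f 29 27 28
f 31 33 30
f 34 31 30
f 30 33 32
f 32 34 30
f 31 37 33
f 35 31 34
f 35 37 31
f 33 37 32
f 36 34 32
f 32 37 36
f 36 35 34
f 37 35 36



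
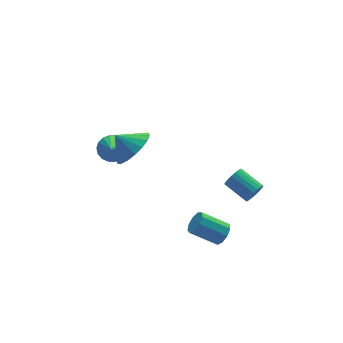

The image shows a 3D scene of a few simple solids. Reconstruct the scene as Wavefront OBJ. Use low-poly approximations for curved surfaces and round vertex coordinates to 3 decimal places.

v 2.66 -2.196 -3.731
v 2.893 -2.416 -3.248
v 1.854 -1.844 -2.486
v 1.62 -1.624 -2.969
v 3.041 -2.055 -3.317
v 2.002 -1.482 -2.555
v 3.01 -1.759 -3.581
v 1.971 -1.187 -2.819
v 2.816 -1.668 -3.914
v 1.777 -1.096 -3.152
v 2.548 -1.824 -4.162
v 1.509 -1.252 -3.4
v 2.333 -2.154 -4.208
v 1.293 -1.582 -3.446
v 2.27 -2.504 -4.031
v 1.231 -1.932 -3.269
v 2.39 -2.709 -3.714
v 1.351 -2.137 -2.951
v 2.636 -2.675 -3.404
v 1.597 -2.102 -2.642
v 0.251 4.013 -2.136
v 0.61 4.357 -1.629
v -0.271 2.887 -1.004
v 0.327 4.496 -1.621
v 0.028 4.54 -1.715
v -0.226 4.479 -1.893
v -0.386 4.326 -2.119
v -0.419 4.111 -2.348
v -0.32 3.877 -2.535
v -0.107 3.669 -2.643
v 0.176 3.53 -2.651
v 0.475 3.486 -2.557
v 0.729 3.547 -2.379
v 0.888 3.7 -2.153
v 0.922 3.915 -1.924
v 0.822 4.149 -1.737
v -0.031 1.039 0.546
v 0.406 0.539 1.321
v -0.629 1.581 1.234
v 0.675 0.901 1.27
v 0.804 1.29 1.075
v 0.768 1.63 0.776
v 0.574 1.852 0.432
v 0.26 1.914 0.11
v -0.112 1.802 -0.126
v -0.468 1.539 -0.228
v -0.737 1.177 -0.177
v -0.866 0.788 0.017
v -0.83 0.448 0.317
v -0.636 0.226 0.661
v -0.322 0.164 0.983
v 0.05 0.276 1.218
v 4.216 -2.055 -1.636
v 4.436 -1.768 -2.037
v 3.924 -0.718 -1.565
v 3.704 -1.005 -1.164
v 4.223 -1.831 -2.127
v 3.711 -0.781 -1.655
v 4.008 -1.939 -2.121
v 3.496 -0.889 -1.649
v 3.834 -2.069 -2.018
v 3.323 -1.019 -1.546
v 3.736 -2.197 -1.84
v 3.225 -1.147 -1.368
v 3.733 -2.297 -1.621
v 3.222 -1.247 -1.149
v 3.826 -2.349 -1.405
v 3.314 -1.299 -0.933
v 3.996 -2.342 -1.235
v 3.484 -1.292 -0.763
v 4.209 -2.279 -1.145
v 3.697 -1.229 -0.673
v 4.424 -2.171 -1.151
v 3.912 -1.121 -0.679
v 4.597 -2.041 -1.254
v 4.086 -0.991 -0.782
v 4.695 -1.913 -1.432
v 4.184 -0.863 -0.96
v 4.698 -1.813 -1.651
v 4.187 -0.763 -1.179
v 4.606 -1.761 -1.867
v 4.094 -0.711 -1.395
f 2 1 5
f 2 5 3
f 3 5 6
f 3 6 4
f 5 1 7
f 5 7 6
f 6 7 8
f 6 8 4
f 7 1 9
f 7 9 8
f 8 9 10
f 8 10 4
f 9 1 11
f 9 11 10
f 10 11 12
f 10 12 4
f 11 1 13
f 11 13 12
f 12 13 14
f 12 14 4
f 13 1 15
f 13 15 14
f 14 15 16
f 14 16 4
f 15 1 17
f 15 17 16
f 16 17 18
f 16 18 4
f 17 1 19
f 17 19 18
f 18 19 20
f 18 20 4
f 19 1 2
f 19 2 20
f 20 2 3
f 20 3 4
f 22 21 24
f 22 24 23
f 24 21 25
f 24 25 23
f 25 21 26
f 25 26 23
f 26 21 27
f 26 27 23
f 27 21 28
f 27 28 23
f 28 21 29
f 28 29 23
f 29 21 30
f 29 30 23
f 30 21 31
f 30 31 23
f 31 21 32
f 31 32 23
f 32 21 33
f 32 33 23
f 33 21 34
f 33 34 23
f 34 21 35
f 34 35 23
f 35 21 36
f 35 36 23
f 36 21 22
f 36 22 23
f 38 37 40
f 38 40 39
f 40 37 41
f 40 41 39
f 41 37 42
f 41 42 39
f 42 37 43
f 42 43 39
f 43 37 44
f 43 44 39
f 44 37 45
f 44 45 39
f 45 37 46
f 45 46 39
f 46 37 47
f 46 47 39
f 47 37 48
f 47 48 39
f 48 37 49
f 48 49 39
f 49 37 50
f 49 50 39
f 50 37 51
f 50 51 39
f 51 37 52
f 51 52 39
f 52 37 38
f 52 38 39
f 54 53 57
f 54 57 55
f 55 57 58
f 55 58 56
f 57 53 59
f 57 59 58
f 58 59 60
f 58 60 56
f 59 53 61
f 59 61 60
f 60 61 62
f 60 62 56
f 61 53 63
f 61 63 62
f 62 63 64
f 62 64 56
f 63 53 65
f 63 65 64
f 64 65 66
f 64 66 56
f 65 53 67
f 65 67 66
f 66 67 68
f 66 68 56
f 67 53 69
f 67 69 68
f 68 69 70
f 68 70 56
f 69 53 71
f 69 71 70
f 70 71 72
f 70 72 56
f 71 53 73
f 71 73 72
f 72 73 74
f 72 74 56
f 73 53 75
f 73 75 74
f 74 75 76
f 74 76 56
f 75 53 77
f 75 77 76
f 76 77 78
f 76 78 56
f 77 53 79
f 77 79 78
f 78 79 80
f 78 80 56
f 79 53 81
f 79 81 80
f 80 81 82
f 80 82 56
f 81 53 54
f 81 54 82
f 82 54 55
f 82 55 56



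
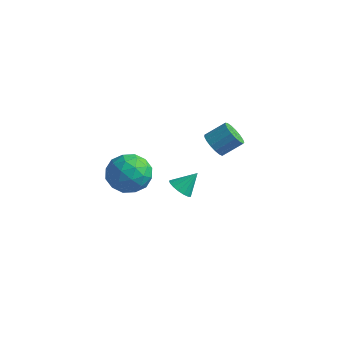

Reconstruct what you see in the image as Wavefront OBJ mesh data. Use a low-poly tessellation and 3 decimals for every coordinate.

v 2.689 0.511 1.704
v 3.148 0.132 1.777
v 3.091 1.149 2.476
v 3.242 0.316 1.577
v 3.208 0.544 1.405
v 3.056 0.765 1.303
v 2.819 0.927 1.292
v 2.553 0.994 1.375
v 2.317 0.951 1.534
v 2.167 0.806 1.732
v 2.136 0.594 1.923
v 2.232 0.363 2.064
v 2.432 0.166 2.122
v 2.691 0.048 2.085
v 2.95 0.036 1.96
v 1.512 -1.731 4.549
v 2.486 -1.465 4.566
v 1.814 -2.755 3.314
v 2.788 -2.489 3.331
v 2.398 -3.025 4.092
v 2.211 -2.392 4.856
v 2.089 -1.828 3.024
v 1.902 -1.195 3.788
v 2.842 -1.525 3.624
v 3.033 -2.264 4.284
v 1.267 -1.956 3.596
v 1.458 -2.695 4.256
v 1.972 -1.508 4.666
v 2.328 -2.712 3.214
v 2.098 -3.027 3.661
v 2.67 -2.871 3.671
v 1.811 -2.053 4.836
v 2.383 -1.896 4.846
v 2.331 -2.813 4.568
v 1.917 -2.324 3.034
v 2.489 -2.167 3.044
v 1.63 -1.349 4.209
v 2.202 -1.193 4.219
v 1.969 -1.407 3.312
v 2.754 -1.387 4.122
v 2.932 -1.989 3.396
v 2.521 -1.6 3.216
v 2.411 -1.228 3.665
v 2.866 -1.821 4.51
v 3.044 -2.424 3.784
v 2.814 -2.739 4.232
v 2.705 -2.366 4.68
v 3.076 -1.857 3.956
v 1.256 -1.796 4.096
v 1.434 -2.399 3.37
v 1.595 -1.854 3.2
v 1.486 -1.481 3.648
v 1.368 -2.231 4.484
v 1.546 -2.833 3.758
v 1.889 -2.992 4.215
v 1.779 -2.62 4.664
v 1.224 -2.363 3.924
v 2.809 2.62 3.248
v 3.229 2.138 3.363
v 3.811 2.797 4.007
v 3.391 3.28 3.892
v 3.346 2.28 3.112
v 3.928 2.939 3.756
v 3.34 2.5 2.892
v 3.921 3.159 3.536
v 3.212 2.747 2.754
v 3.794 3.407 3.398
v 2.992 2.966 2.729
v 3.574 3.625 3.373
v 2.73 3.105 2.823
v 3.312 3.765 3.467
v 2.486 3.134 3.014
v 3.068 3.793 3.658
v 2.317 3.044 3.259
v 2.898 3.704 3.903
v 2.26 2.858 3.501
v 2.841 3.517 4.145
v 2.328 2.617 3.686
v 2.91 3.276 4.33
v 2.507 2.377 3.77
v 3.089 3.036 4.414
v 2.756 2.192 3.735
v 3.337 2.852 4.378
v 3.016 2.106 3.588
v 3.598 2.766 4.232
f 2 1 4
f 2 4 3
f 4 1 5
f 4 5 3
f 5 1 6
f 5 6 3
f 6 1 7
f 6 7 3
f 7 1 8
f 7 8 3
f 8 1 9
f 8 9 3
f 9 1 10
f 9 10 3
f 10 1 11
f 10 11 3
f 11 1 12
f 11 12 3
f 12 1 13
f 12 13 3
f 13 1 14
f 13 14 3
f 14 1 15
f 14 15 3
f 15 1 2
f 15 2 3
f 16 53 32
f 53 27 56
f 32 56 21
f 53 56 32
f 16 32 28
f 32 21 33
f 28 33 17
f 32 33 28
f 16 28 37
f 28 17 38
f 37 38 23
f 28 38 37
f 16 37 49
f 37 23 52
f 49 52 26
f 37 52 49
f 16 49 53
f 49 26 57
f 53 57 27
f 49 57 53
f 17 33 44
f 33 21 47
f 44 47 25
f 33 47 44
f 21 56 34
f 56 27 55
f 34 55 20
f 56 55 34
f 27 57 54
f 57 26 50
f 54 50 18
f 57 50 54
f 26 52 51
f 52 23 39
f 51 39 22
f 52 39 51
f 23 38 43
f 38 17 40
f 43 40 24
f 38 40 43
f 19 45 31
f 45 25 46
f 31 46 20
f 45 46 31
f 19 31 29
f 31 20 30
f 29 30 18
f 31 30 29
f 19 29 36
f 29 18 35
f 36 35 22
f 29 35 36
f 19 36 41
f 36 22 42
f 41 42 24
f 36 42 41
f 19 41 45
f 41 24 48
f 45 48 25
f 41 48 45
f 20 46 34
f 46 25 47
f 34 47 21
f 46 47 34
f 18 30 54
f 30 20 55
f 54 55 27
f 30 55 54
f 22 35 51
f 35 18 50
f 51 50 26
f 35 50 51
f 24 42 43
f 42 22 39
f 43 39 23
f 42 39 43
f 25 48 44
f 48 24 40
f 44 40 17
f 48 40 44
f 59 58 62
f 59 62 60
f 60 62 63
f 60 63 61
f 62 58 64
f 62 64 63
f 63 64 65
f 63 65 61
f 64 58 66
f 64 66 65
f 65 66 67
f 65 67 61
f 66 58 68
f 66 68 67
f 67 68 69
f 67 69 61
f 68 58 70
f 68 70 69
f 69 70 71
f 69 71 61
f 70 58 72
f 70 72 71
f 71 72 73
f 71 73 61
f 72 58 74
f 72 74 73
f 73 74 75
f 73 75 61
f 74 58 76
f 74 76 75
f 75 76 77
f 75 77 61
f 76 58 78
f 76 78 77
f 77 78 79
f 77 79 61
f 78 58 80
f 78 80 79
f 79 80 81
f 79 81 61
f 80 58 82
f 80 82 81
f 81 82 83
f 81 83 61
f 82 58 84
f 82 84 83
f 83 84 85
f 83 85 61
f 84 58 59
f 84 59 85
f 85 59 60
f 85 60 61



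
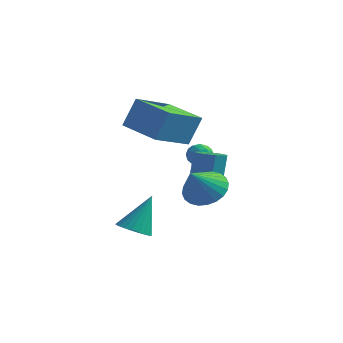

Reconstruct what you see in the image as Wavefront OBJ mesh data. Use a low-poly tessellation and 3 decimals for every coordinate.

v 0.711 0.52 -0.082
v 1.327 1.119 0.486
v 0.709 -0.6 1.102
v 0.964 1.245 0.605
v 0.563 1.261 0.619
v 0.184 1.163 0.527
v -0.115 0.968 0.341
v -0.288 0.705 0.092
v -0.309 0.414 -0.184
v -0.174 0.139 -0.444
v 0.094 -0.078 -0.65
v 0.457 -0.204 -0.768
v 0.859 -0.22 -0.783
v 1.237 -0.123 -0.69
v 1.536 0.072 -0.505
v 1.709 0.336 -0.255
v 1.73 0.627 0.021
v 1.596 0.902 0.281
v -3.114 0.079 2.889
v -2.764 0.563 4.319
v -2.776 2.025 2.147
v -2.426 2.509 3.577
v -1.134 -0.389 2.563
v -0.784 0.095 3.993
v -0.796 1.557 1.821
v -0.446 2.041 3.251
v -1.371 -1.63 -2.197
v -0.87 -1.119 -2.554
v -1.069 -0.73 -0.483
v -1.142 -0.969 -2.585
v -1.449 -0.919 -2.557
v -1.744 -0.978 -2.474
v -1.982 -1.136 -2.349
v -2.127 -1.369 -2.201
v -2.158 -1.642 -2.052
v -2.068 -1.913 -1.926
v -1.873 -2.141 -1.841
v -1.601 -2.291 -1.81
v -1.294 -2.34 -1.838
v -0.999 -2.282 -1.921
v -0.76 -2.124 -2.046
v -0.615 -1.89 -2.194
v -0.584 -1.618 -2.343
v -0.674 -1.347 -2.469
v -1.557 2.783 0.731
v -1.118 3.232 0.671
v -0.842 2.128 1.049
v -0.403 2.577 0.989
v -0.841 2.622 1.441
v -1.283 3.027 1.244
v -0.677 2.333 0.476
v -1.119 2.738 0.279
v -0.574 2.954 0.513
v -0.675 3.133 1.109
v -1.285 2.227 0.611
v -1.386 2.406 1.207
v -1.4 3.065 0.673
v -0.56 2.295 1.047
v -0.817 2.321 1.312
v -0.559 2.585 1.277
v -1.497 2.945 1.01
v -1.239 3.209 0.975
v -1.076 2.85 1.427
v -0.721 2.151 0.745
v -0.463 2.415 0.71
v -1.401 2.775 0.443
v -1.143 3.039 0.408
v -0.884 2.51 0.293
v -0.823 3.166 0.545
v -0.403 2.78 0.732
v -0.564 2.637 0.43
v -0.823 2.875 0.315
v -0.882 3.271 0.895
v -0.462 2.885 1.082
v -0.719 2.912 1.348
v -0.979 3.15 1.232
v -0.563 3.107 0.802
v -1.498 2.475 0.638
v -1.078 2.089 0.825
v -0.981 2.21 0.488
v -1.241 2.448 0.372
v -1.557 2.58 0.988
v -1.137 2.194 1.175
v -1.137 2.485 1.405
v -1.396 2.723 1.29
v -1.397 2.253 0.918
v 0.074 1.621 0.222
v 0.563 2.146 0.085
v 0.536 2.463 1.201
v 0.046 1.939 1.338
v 0.036 2.322 0.022
v 0.009 2.64 1.138
v -0.468 2.089 0.076
v -0.495 2.406 1.192
v -0.655 1.581 0.216
v -0.682 1.898 1.332
v -0.416 1.097 0.359
v -0.443 1.414 1.475
v 0.111 0.92 0.422
v 0.084 1.238 1.538
v 0.615 1.154 0.368
v 0.588 1.471 1.484
v 0.802 1.662 0.228
v 0.775 1.979 1.344
f 2 1 4
f 2 4 3
f 4 1 5
f 4 5 3
f 5 1 6
f 5 6 3
f 6 1 7
f 6 7 3
f 7 1 8
f 7 8 3
f 8 1 9
f 8 9 3
f 9 1 10
f 9 10 3
f 10 1 11
f 10 11 3
f 11 1 12
f 11 12 3
f 12 1 13
f 12 13 3
f 13 1 14
f 13 14 3
f 14 1 15
f 14 15 3
f 15 1 16
f 15 16 3
f 16 1 17
f 16 17 3
f 17 1 18
f 17 18 3
f 18 1 2
f 18 2 3
f 20 22 19
f 23 20 19
f 19 22 21
f 21 23 19
f 20 26 22
f 24 20 23
f 24 26 20
f 22 26 21
f 25 23 21
f 21 26 25
f 25 24 23
f 26 24 25
f 28 27 30
f 28 30 29
f 30 27 31
f 30 31 29
f 31 27 32
f 31 32 29
f 32 27 33
f 32 33 29
f 33 27 34
f 33 34 29
f 34 27 35
f 34 35 29
f 35 27 36
f 35 36 29
f 36 27 37
f 36 37 29
f 37 27 38
f 37 38 29
f 38 27 39
f 38 39 29
f 39 27 40
f 39 40 29
f 40 27 41
f 40 41 29
f 41 27 42
f 41 42 29
f 42 27 43
f 42 43 29
f 43 27 44
f 43 44 29
f 44 27 28
f 44 28 29
f 45 82 61
f 82 56 85
f 61 85 50
f 82 85 61
f 45 61 57
f 61 50 62
f 57 62 46
f 61 62 57
f 45 57 66
f 57 46 67
f 66 67 52
f 57 67 66
f 45 66 78
f 66 52 81
f 78 81 55
f 66 81 78
f 45 78 82
f 78 55 86
f 82 86 56
f 78 86 82
f 46 62 73
f 62 50 76
f 73 76 54
f 62 76 73
f 50 85 63
f 85 56 84
f 63 84 49
f 85 84 63
f 56 86 83
f 86 55 79
f 83 79 47
f 86 79 83
f 55 81 80
f 81 52 68
f 80 68 51
f 81 68 80
f 52 67 72
f 67 46 69
f 72 69 53
f 67 69 72
f 48 74 60
f 74 54 75
f 60 75 49
f 74 75 60
f 48 60 58
f 60 49 59
f 58 59 47
f 60 59 58
f 48 58 65
f 58 47 64
f 65 64 51
f 58 64 65
f 48 65 70
f 65 51 71
f 70 71 53
f 65 71 70
f 48 70 74
f 70 53 77
f 74 77 54
f 70 77 74
f 49 75 63
f 75 54 76
f 63 76 50
f 75 76 63
f 47 59 83
f 59 49 84
f 83 84 56
f 59 84 83
f 51 64 80
f 64 47 79
f 80 79 55
f 64 79 80
f 53 71 72
f 71 51 68
f 72 68 52
f 71 68 72
f 54 77 73
f 77 53 69
f 73 69 46
f 77 69 73
f 88 87 91
f 88 91 89
f 89 91 92
f 89 92 90
f 91 87 93
f 91 93 92
f 92 93 94
f 92 94 90
f 93 87 95
f 93 95 94
f 94 95 96
f 94 96 90
f 95 87 97
f 95 97 96
f 96 97 98
f 96 98 90
f 97 87 99
f 97 99 98
f 98 99 100
f 98 100 90
f 99 87 101
f 99 101 100
f 100 101 102
f 100 102 90
f 101 87 103
f 101 103 102
f 102 103 104
f 102 104 90
f 103 87 88
f 103 88 104
f 104 88 89
f 104 89 90



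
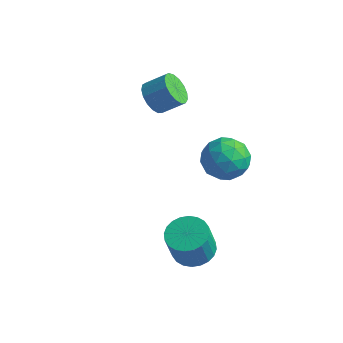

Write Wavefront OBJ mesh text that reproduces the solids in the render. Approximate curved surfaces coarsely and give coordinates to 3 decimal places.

v -0.864 1.252 0.897
v -0.459 1.809 0.187
v -0.421 -0.069 0.113
v -0.016 0.488 -0.597
v 0.392 0.46 0.302
v 0.118 1.277 0.787
v -0.998 0.463 -0.487
v -1.272 1.28 -0.002
v -0.543 1.321 -0.668
v 0.317 1.32 -0.18
v -1.197 0.42 0.48
v -0.337 0.419 0.968
v -0.7 1.647 0.611
v -0.18 0.093 -0.311
v 0.061 0.077 0.218
v 0.298 0.405 -0.199
v -0.361 1.334 0.964
v -0.123 1.661 0.546
v 0.377 0.869 0.614
v -0.757 0.079 -0.246
v -0.519 0.406 -0.664
v -1.178 1.335 0.499
v -0.941 1.663 0.082
v -1.257 0.871 -0.314
v -0.512 1.687 -0.309
v -0.252 0.91 -0.77
v -0.829 0.896 -0.705
v -0.99 1.376 -0.421
v -0.007 1.686 -0.022
v 0.254 0.91 -0.483
v 0.494 0.894 0.046
v 0.333 1.374 0.331
v -0.056 1.399 -0.525
v -1.134 0.83 0.783
v -0.873 0.054 0.322
v -1.213 0.366 -0.031
v -1.374 0.846 0.254
v -0.628 0.83 1.07
v -0.368 0.053 0.609
v 0.11 0.364 0.721
v -0.051 0.844 1.005
v -0.824 0.341 0.825
v -4.052 1.553 1.381
v -3.538 1.4 0.87
v -2.795 1.835 1.489
v -3.308 1.987 1.999
v -3.653 1.723 0.781
v -2.91 2.158 1.4
v -3.859 2.007 0.83
v -3.116 2.442 1.448
v -4.109 2.187 1.004
v -3.366 2.622 1.623
v -4.346 2.221 1.265
v -3.603 2.656 1.883
v -4.516 2.103 1.552
v -3.773 2.537 2.171
v -4.579 1.858 1.8
v -3.836 2.293 2.419
v -4.522 1.543 1.952
v -3.778 1.978 2.571
v -4.356 1.231 1.973
v -3.613 1.665 2.592
v -4.121 0.992 1.859
v -3.378 1.427 2.477
v -3.87 0.882 1.634
v -3.127 1.316 2.253
v -3.66 0.925 1.352
v -2.917 1.36 1.971
v -3.541 1.112 1.076
v -2.798 1.547 1.695
v -0.302 -1.456 -3.309
v 0.328 -1.994 -3.448
v 0.272 -2.402 -2.131
v -0.358 -1.864 -1.991
v 0.492 -1.725 -3.358
v 0.436 -2.133 -2.041
v 0.536 -1.416 -3.26
v 0.479 -1.823 -1.943
v 0.452 -1.112 -3.17
v 0.395 -1.52 -1.853
v 0.253 -0.861 -3.1
v 0.197 -1.269 -1.783
v -0.03 -0.7 -3.063
v -0.087 -1.108 -1.746
v -0.355 -0.655 -3.063
v -0.411 -1.062 -1.746
v -0.671 -0.731 -3.1
v -0.728 -1.139 -1.783
v -0.932 -0.918 -3.169
v -0.988 -1.326 -1.852
v -1.096 -1.187 -3.259
v -1.152 -1.595 -1.942
v -1.139 -1.497 -3.357
v -1.196 -1.904 -2.04
v -1.055 -1.8 -3.447
v -1.112 -2.208 -2.13
v -0.857 -2.051 -3.517
v -0.913 -2.459 -2.2
v -0.573 -2.212 -3.554
v -0.63 -2.62 -2.237
v -0.249 -2.258 -3.554
v -0.305 -2.665 -2.237
v 0.068 -2.181 -3.517
v 0.011 -2.589 -2.2
f 1 38 17
f 38 12 41
f 17 41 6
f 38 41 17
f 1 17 13
f 17 6 18
f 13 18 2
f 17 18 13
f 1 13 22
f 13 2 23
f 22 23 8
f 13 23 22
f 1 22 34
f 22 8 37
f 34 37 11
f 22 37 34
f 1 34 38
f 34 11 42
f 38 42 12
f 34 42 38
f 2 18 29
f 18 6 32
f 29 32 10
f 18 32 29
f 6 41 19
f 41 12 40
f 19 40 5
f 41 40 19
f 12 42 39
f 42 11 35
f 39 35 3
f 42 35 39
f 11 37 36
f 37 8 24
f 36 24 7
f 37 24 36
f 8 23 28
f 23 2 25
f 28 25 9
f 23 25 28
f 4 30 16
f 30 10 31
f 16 31 5
f 30 31 16
f 4 16 14
f 16 5 15
f 14 15 3
f 16 15 14
f 4 14 21
f 14 3 20
f 21 20 7
f 14 20 21
f 4 21 26
f 21 7 27
f 26 27 9
f 21 27 26
f 4 26 30
f 26 9 33
f 30 33 10
f 26 33 30
f 5 31 19
f 31 10 32
f 19 32 6
f 31 32 19
f 3 15 39
f 15 5 40
f 39 40 12
f 15 40 39
f 7 20 36
f 20 3 35
f 36 35 11
f 20 35 36
f 9 27 28
f 27 7 24
f 28 24 8
f 27 24 28
f 10 33 29
f 33 9 25
f 29 25 2
f 33 25 29
f 44 43 47
f 44 47 45
f 45 47 48
f 45 48 46
f 47 43 49
f 47 49 48
f 48 49 50
f 48 50 46
f 49 43 51
f 49 51 50
f 50 51 52
f 50 52 46
f 51 43 53
f 51 53 52
f 52 53 54
f 52 54 46
f 53 43 55
f 53 55 54
f 54 55 56
f 54 56 46
f 55 43 57
f 55 57 56
f 56 57 58
f 56 58 46
f 57 43 59
f 57 59 58
f 58 59 60
f 58 60 46
f 59 43 61
f 59 61 60
f 60 61 62
f 60 62 46
f 61 43 63
f 61 63 62
f 62 63 64
f 62 64 46
f 63 43 65
f 63 65 64
f 64 65 66
f 64 66 46
f 65 43 67
f 65 67 66
f 66 67 68
f 66 68 46
f 67 43 69
f 67 69 68
f 68 69 70
f 68 70 46
f 69 43 44
f 69 44 70
f 70 44 45
f 70 45 46
f 72 71 75
f 72 75 73
f 73 75 76
f 73 76 74
f 75 71 77
f 75 77 76
f 76 77 78
f 76 78 74
f 77 71 79
f 77 79 78
f 78 79 80
f 78 80 74
f 79 71 81
f 79 81 80
f 80 81 82
f 80 82 74
f 81 71 83
f 81 83 82
f 82 83 84
f 82 84 74
f 83 71 85
f 83 85 84
f 84 85 86
f 84 86 74
f 85 71 87
f 85 87 86
f 86 87 88
f 86 88 74
f 87 71 89
f 87 89 88
f 88 89 90
f 88 90 74
f 89 71 91
f 89 91 90
f 90 91 92
f 90 92 74
f 91 71 93
f 91 93 92
f 92 93 94
f 92 94 74
f 93 71 95
f 93 95 94
f 94 95 96
f 94 96 74
f 95 71 97
f 95 97 96
f 96 97 98
f 96 98 74
f 97 71 99
f 97 99 98
f 98 99 100
f 98 100 74
f 99 71 101
f 99 101 100
f 100 101 102
f 100 102 74
f 101 71 103
f 101 103 102
f 102 103 104
f 102 104 74
f 103 71 72
f 103 72 104
f 104 72 73
f 104 73 74



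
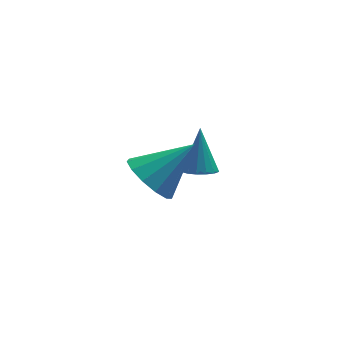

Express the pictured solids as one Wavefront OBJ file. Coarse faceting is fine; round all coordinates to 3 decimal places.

v 0.768 2.765 -4.109
v 1.387 2.517 -4.042
v 0.932 3.615 -2.451
v 1.429 2.821 -4.203
v 1.294 3.111 -4.338
v 1.018 3.308 -4.412
v 0.675 3.359 -4.404
v 0.357 3.251 -4.318
v 0.149 3.013 -4.175
v 0.107 2.708 -4.014
v 0.242 2.419 -3.879
v 0.518 2.222 -3.806
v 0.861 2.171 -3.813
v 1.179 2.279 -3.9
v -1.708 -0.985 -1.033
v -1.026 -0.989 -1.845
v -0.152 -0.715 0.273
v -1.191 -0.42 -1.766
v -1.519 -0.031 -1.455
v -1.908 0.056 -1.01
v -2.233 -0.187 -0.572
v -2.392 -0.684 -0.281
v -2.333 -1.276 -0.228
v -2.077 -1.776 -0.431
v -1.703 -2.024 -0.826
v -1.331 -1.942 -1.286
v -1.079 -1.557 -1.666
f 2 1 4
f 2 4 3
f 4 1 5
f 4 5 3
f 5 1 6
f 5 6 3
f 6 1 7
f 6 7 3
f 7 1 8
f 7 8 3
f 8 1 9
f 8 9 3
f 9 1 10
f 9 10 3
f 10 1 11
f 10 11 3
f 11 1 12
f 11 12 3
f 12 1 13
f 12 13 3
f 13 1 14
f 13 14 3
f 14 1 2
f 14 2 3
f 16 15 18
f 16 18 17
f 18 15 19
f 18 19 17
f 19 15 20
f 19 20 17
f 20 15 21
f 20 21 17
f 21 15 22
f 21 22 17
f 22 15 23
f 22 23 17
f 23 15 24
f 23 24 17
f 24 15 25
f 24 25 17
f 25 15 26
f 25 26 17
f 26 15 27
f 26 27 17
f 27 15 16
f 27 16 17



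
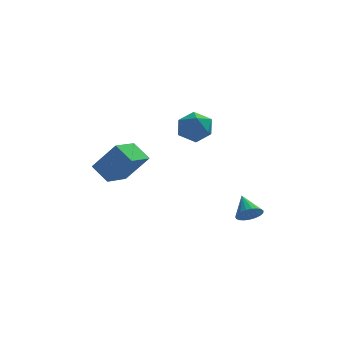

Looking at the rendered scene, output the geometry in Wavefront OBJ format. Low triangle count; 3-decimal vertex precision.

v 0.755 3.692 1.274
v 1.682 3.228 0.926
v -0.102 3.032 -0.126
v 0.825 2.568 -0.474
v 0.333 2.196 0.429
v 0.863 2.604 1.294
v 0.717 3.656 -0.494
v 1.247 4.064 0.371
v 1.659 3.206 -0.167
v 1.421 2.304 0.404
v 0.159 3.956 0.396
v -0.079 3.054 0.967
v 3.352 -1.881 -3.625
v 3.949 -2.014 -3.19
v 3.028 -0.759 -2.835
v 4.068 -1.826 -3.408
v 4.064 -1.648 -3.664
v 3.936 -1.51 -3.913
v 3.708 -1.436 -4.112
v 3.418 -1.439 -4.227
v 3.117 -1.519 -4.237
v 2.856 -1.661 -4.142
v 2.681 -1.842 -3.957
v 2.623 -2.029 -3.715
v 2.69 -2.191 -3.457
v 2.872 -2.299 -3.228
v 3.137 -2.335 -3.068
v 3.439 -2.293 -3.003
v 3.727 -2.179 -3.047
v -3.843 -0.501 -1.816
v -2.607 -0.75 -0.212
v -4.637 0.289 -1.081
v -3.402 0.04 0.523
v -2.898 0.92 -2.323
v -1.663 0.671 -0.719
v -3.693 1.71 -1.588
v -2.457 1.461 0.016
f 1 12 6
f 1 6 2
f 1 2 8
f 1 8 11
f 1 11 12
f 2 6 10
f 6 12 5
f 12 11 3
f 11 8 7
f 8 2 9
f 4 10 5
f 4 5 3
f 4 3 7
f 4 7 9
f 4 9 10
f 5 10 6
f 3 5 12
f 7 3 11
f 9 7 8
f 10 9 2
f 14 13 16
f 14 16 15
f 16 13 17
f 16 17 15
f 17 13 18
f 17 18 15
f 18 13 19
f 18 19 15
f 19 13 20
f 19 20 15
f 20 13 21
f 20 21 15
f 21 13 22
f 21 22 15
f 22 13 23
f 22 23 15
f 23 13 24
f 23 24 15
f 24 13 25
f 24 25 15
f 25 13 26
f 25 26 15
f 26 13 27
f 26 27 15
f 27 13 28
f 27 28 15
f 28 13 29
f 28 29 15
f 29 13 14
f 29 14 15
f 31 33 30
f 34 31 30
f 30 33 32
f 32 34 30
f 31 37 33
f 35 31 34
f 35 37 31
f 33 37 32
f 36 34 32
f 32 37 36
f 36 35 34
f 37 35 36



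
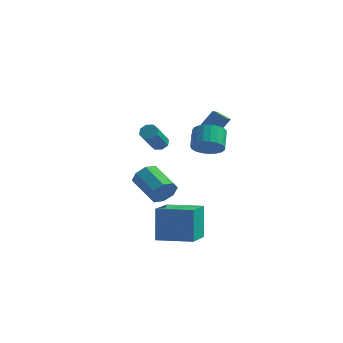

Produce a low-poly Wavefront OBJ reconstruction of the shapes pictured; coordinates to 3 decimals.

v -0.734 2.767 1.919
v 0.13 3.746 3.59
v -0.884 3.81 1.387
v -0.02 4.788 3.058
v 0.08 2.692 1.542
v 0.944 3.67 3.213
v -0.07 3.734 1.01
v 0.794 4.713 2.681
v -1.637 1.15 -1.933
v -1.17 1.415 -1.224
v -2.676 2.335 -0.577
v -3.143 2.07 -1.287
v -1.126 1.853 -1.744
v -2.632 2.773 -1.097
v -1.381 1.879 -2.375
v -2.887 2.799 -1.728
v -1.786 1.478 -2.747
v -3.292 2.398 -2.1
v -2.104 0.885 -2.643
v -3.61 1.805 -1.996
v -2.148 0.447 -2.123
v -3.654 1.367 -1.476
v -1.893 0.421 -1.492
v -3.399 1.341 -0.845
v -1.488 0.822 -1.12
v -2.994 1.742 -0.473
v 1.173 0.614 2.309
v 1.814 0.321 2.915
v 1.509 1.274 3.697
v 0.867 1.566 3.091
v 2.017 0.567 2.695
v 1.712 1.52 3.478
v 2.074 0.82 2.409
v 1.769 1.773 3.191
v 1.975 1.038 2.105
v 1.67 1.991 2.887
v 1.737 1.182 1.836
v 1.432 2.135 2.618
v 1.401 1.228 1.649
v 1.096 2.181 2.432
v 1.026 1.168 1.577
v 0.721 2.121 2.359
v 0.677 1.012 1.63
v 0.372 1.965 2.413
v 0.413 0.787 1.802
v 0.108 1.74 2.584
v 0.28 0.532 2.06
v -0.025 1.485 2.843
v 0.302 0.291 2.362
v -0.003 1.244 3.144
v 0.474 0.106 2.655
v 0.169 1.059 3.437
v 0.767 0.009 2.888
v 0.462 0.962 3.67
v 1.13 0.016 3.02
v 0.825 0.969 3.803
v 1.501 0.127 3.03
v 1.196 1.08 3.812
v -0.785 -1.259 3.105
v -0.488 -1.567 2.793
v -0.458 -2.949 4.182
v -0.755 -2.641 4.495
v -0.265 -1.324 3.029
v -0.234 -2.706 4.419
v -0.346 -1.043 3.31
v -0.316 -2.425 4.7
v -0.685 -0.889 3.471
v -0.655 -2.271 4.861
v -1.082 -0.951 3.418
v -1.052 -2.333 4.807
v -1.306 -1.194 3.181
v -1.275 -2.576 4.571
v -1.224 -1.475 2.9
v -1.194 -2.857 4.29
v -0.885 -1.629 2.739
v -0.855 -3.011 4.129
v -0.451 -2.552 -3.519
v -0.728 -1.918 -1.525
v -0.681 -0.629 -4.162
v -0.958 0.004 -2.168
v 1.598 -2.244 -3.332
v 1.321 -1.611 -1.338
v 1.368 -0.322 -3.975
v 1.091 0.312 -1.981
f 2 4 1
f 5 2 1
f 1 4 3
f 3 5 1
f 2 8 4
f 6 2 5
f 6 8 2
f 4 8 3
f 7 5 3
f 3 8 7
f 7 6 5
f 8 6 7
f 10 9 13
f 10 13 11
f 11 13 14
f 11 14 12
f 13 9 15
f 13 15 14
f 14 15 16
f 14 16 12
f 15 9 17
f 15 17 16
f 16 17 18
f 16 18 12
f 17 9 19
f 17 19 18
f 18 19 20
f 18 20 12
f 19 9 21
f 19 21 20
f 20 21 22
f 20 22 12
f 21 9 23
f 21 23 22
f 22 23 24
f 22 24 12
f 23 9 25
f 23 25 24
f 24 25 26
f 24 26 12
f 25 9 10
f 25 10 26
f 26 10 11
f 26 11 12
f 28 27 31
f 28 31 29
f 29 31 32
f 29 32 30
f 31 27 33
f 31 33 32
f 32 33 34
f 32 34 30
f 33 27 35
f 33 35 34
f 34 35 36
f 34 36 30
f 35 27 37
f 35 37 36
f 36 37 38
f 36 38 30
f 37 27 39
f 37 39 38
f 38 39 40
f 38 40 30
f 39 27 41
f 39 41 40
f 40 41 42
f 40 42 30
f 41 27 43
f 41 43 42
f 42 43 44
f 42 44 30
f 43 27 45
f 43 45 44
f 44 45 46
f 44 46 30
f 45 27 47
f 45 47 46
f 46 47 48
f 46 48 30
f 47 27 49
f 47 49 48
f 48 49 50
f 48 50 30
f 49 27 51
f 49 51 50
f 50 51 52
f 50 52 30
f 51 27 53
f 51 53 52
f 52 53 54
f 52 54 30
f 53 27 55
f 53 55 54
f 54 55 56
f 54 56 30
f 55 27 57
f 55 57 56
f 56 57 58
f 56 58 30
f 57 27 28
f 57 28 58
f 58 28 29
f 58 29 30
f 60 59 63
f 60 63 61
f 61 63 64
f 61 64 62
f 63 59 65
f 63 65 64
f 64 65 66
f 64 66 62
f 65 59 67
f 65 67 66
f 66 67 68
f 66 68 62
f 67 59 69
f 67 69 68
f 68 69 70
f 68 70 62
f 69 59 71
f 69 71 70
f 70 71 72
f 70 72 62
f 71 59 73
f 71 73 72
f 72 73 74
f 72 74 62
f 73 59 75
f 73 75 74
f 74 75 76
f 74 76 62
f 75 59 60
f 75 60 76
f 76 60 61
f 76 61 62
f 78 80 77
f 81 78 77
f 77 80 79
f 79 81 77
f 78 84 80
f 82 78 81
f 82 84 78
f 80 84 79
f 83 81 79
f 79 84 83
f 83 82 81
f 84 82 83



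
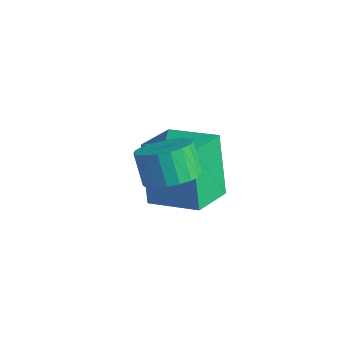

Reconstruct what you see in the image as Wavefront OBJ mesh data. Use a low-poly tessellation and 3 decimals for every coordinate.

v 1.441 -0.563 3.153
v 2.15 -0.517 3.582
v 1.588 -0.39 4.496
v 0.879 -0.437 4.067
v 2.093 -0.186 3.501
v 1.532 -0.059 4.415
v 1.923 0.08 3.36
v 1.362 0.206 4.274
v 1.67 0.234 3.183
v 1.109 0.361 4.097
v 1.377 0.25 3.001
v 0.816 0.377 3.915
v 1.095 0.126 2.845
v 0.534 0.253 3.759
v 0.873 -0.118 2.743
v 0.312 0.009 3.657
v 0.749 -0.438 2.711
v 0.188 -0.311 3.625
v 0.745 -0.78 2.756
v 0.184 -0.654 3.67
v 0.861 -1.085 2.869
v 0.299 -0.958 3.783
v 1.077 -1.3 3.032
v 0.516 -1.173 3.946
v 1.356 -1.387 3.215
v 0.795 -1.26 4.129
v 1.65 -1.332 3.388
v 1.088 -1.205 4.302
v 1.907 -1.144 3.52
v 1.346 -1.017 4.434
v 2.084 -0.855 3.589
v 1.523 -0.729 4.503
v -0.412 0.007 0.247
v -1.144 0.357 2.206
v -0.857 1.369 -0.162
v -1.589 1.718 1.797
v 1.109 0.642 0.703
v 0.377 0.991 2.662
v 0.664 2.003 0.294
v -0.068 2.353 2.253
f 2 1 5
f 2 5 3
f 3 5 6
f 3 6 4
f 5 1 7
f 5 7 6
f 6 7 8
f 6 8 4
f 7 1 9
f 7 9 8
f 8 9 10
f 8 10 4
f 9 1 11
f 9 11 10
f 10 11 12
f 10 12 4
f 11 1 13
f 11 13 12
f 12 13 14
f 12 14 4
f 13 1 15
f 13 15 14
f 14 15 16
f 14 16 4
f 15 1 17
f 15 17 16
f 16 17 18
f 16 18 4
f 17 1 19
f 17 19 18
f 18 19 20
f 18 20 4
f 19 1 21
f 19 21 20
f 20 21 22
f 20 22 4
f 21 1 23
f 21 23 22
f 22 23 24
f 22 24 4
f 23 1 25
f 23 25 24
f 24 25 26
f 24 26 4
f 25 1 27
f 25 27 26
f 26 27 28
f 26 28 4
f 27 1 29
f 27 29 28
f 28 29 30
f 28 30 4
f 29 1 31
f 29 31 30
f 30 31 32
f 30 32 4
f 31 1 2
f 31 2 32
f 32 2 3
f 32 3 4
f 34 36 33
f 37 34 33
f 33 36 35
f 35 37 33
f 34 40 36
f 38 34 37
f 38 40 34
f 36 40 35
f 39 37 35
f 35 40 39
f 39 38 37
f 40 38 39



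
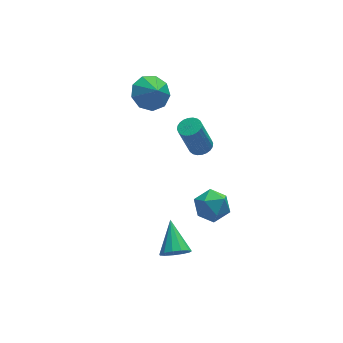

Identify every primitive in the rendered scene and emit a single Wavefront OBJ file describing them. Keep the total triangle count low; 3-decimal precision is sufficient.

v -2.901 2.837 2.882
v -1.905 2.685 2.521
v -2.719 2.183 3.658
v -1.918 3.243 2.995
v -2.39 3.611 3.415
v -3.102 3.617 3.586
v -3.719 3.257 3.428
v -3.954 2.701 3.015
v -3.696 2.208 2.539
v -3.066 2.009 2.224
v -2.358 2.198 2.217
v -1.364 -2.09 -0.823
v -0.593 -2.302 -1.456
v -2.347 -3.098 -1.684
v -1.576 -3.31 -2.317
v -1.551 -3.642 -1.353
v -0.943 -3.019 -0.821
v -1.997 -2.381 -2.319
v -1.389 -1.758 -1.787
v -0.984 -2.482 -2.38
v -0.708 -3.261 -1.783
v -2.232 -2.139 -1.357
v -1.956 -2.918 -0.76
v -1.243 -0.242 0.899
v -0.757 -0.626 1.061
v -1.37 -0.621 2.922
v -1.857 -0.238 2.761
v -0.654 -0.4 1.094
v -1.268 -0.395 2.955
v -0.641 -0.151 1.097
v -1.255 -0.146 2.959
v -0.72 0.085 1.071
v -1.334 0.089 2.932
v -0.879 0.27 1.018
v -1.493 0.275 2.879
v -1.093 0.378 0.947
v -1.707 0.383 2.809
v -1.33 0.391 0.869
v -1.943 0.396 2.731
v -1.553 0.308 0.796
v -2.167 0.313 2.657
v -1.73 0.141 0.738
v -2.343 0.146 2.599
v -1.832 -0.085 0.705
v -2.446 -0.08 2.566
v -1.845 -0.334 0.701
v -2.459 -0.329 2.563
v -1.766 -0.569 0.728
v -2.38 -0.565 2.589
v -1.607 -0.755 0.781
v -2.221 -0.75 2.642
v -1.393 -0.863 0.851
v -2.007 -0.858 2.713
v -1.157 -0.876 0.929
v -1.77 -0.871 2.791
v -0.933 -0.793 1.003
v -1.547 -0.788 2.864
v -3.642 -3.494 -4.081
v -2.847 -3.676 -3.994
v -3.378 -1.866 -3.079
v -2.882 -3.431 -4.384
v -3.159 -3.206 -4.677
v -3.589 -3.072 -4.782
v -4.036 -3.073 -4.663
v -4.357 -3.207 -4.36
v -4.452 -3.433 -3.968
v -4.289 -3.678 -3.612
v -3.921 -3.865 -3.404
v -3.464 -3.934 -3.412
v -3.064 -3.864 -3.631
f 2 1 4
f 2 4 3
f 4 1 5
f 4 5 3
f 5 1 6
f 5 6 3
f 6 1 7
f 6 7 3
f 7 1 8
f 7 8 3
f 8 1 9
f 8 9 3
f 9 1 10
f 9 10 3
f 10 1 11
f 10 11 3
f 11 1 2
f 11 2 3
f 12 23 17
f 12 17 13
f 12 13 19
f 12 19 22
f 12 22 23
f 13 17 21
f 17 23 16
f 23 22 14
f 22 19 18
f 19 13 20
f 15 21 16
f 15 16 14
f 15 14 18
f 15 18 20
f 15 20 21
f 16 21 17
f 14 16 23
f 18 14 22
f 20 18 19
f 21 20 13
f 25 24 28
f 25 28 26
f 26 28 29
f 26 29 27
f 28 24 30
f 28 30 29
f 29 30 31
f 29 31 27
f 30 24 32
f 30 32 31
f 31 32 33
f 31 33 27
f 32 24 34
f 32 34 33
f 33 34 35
f 33 35 27
f 34 24 36
f 34 36 35
f 35 36 37
f 35 37 27
f 36 24 38
f 36 38 37
f 37 38 39
f 37 39 27
f 38 24 40
f 38 40 39
f 39 40 41
f 39 41 27
f 40 24 42
f 40 42 41
f 41 42 43
f 41 43 27
f 42 24 44
f 42 44 43
f 43 44 45
f 43 45 27
f 44 24 46
f 44 46 45
f 45 46 47
f 45 47 27
f 46 24 48
f 46 48 47
f 47 48 49
f 47 49 27
f 48 24 50
f 48 50 49
f 49 50 51
f 49 51 27
f 50 24 52
f 50 52 51
f 51 52 53
f 51 53 27
f 52 24 54
f 52 54 53
f 53 54 55
f 53 55 27
f 54 24 56
f 54 56 55
f 55 56 57
f 55 57 27
f 56 24 25
f 56 25 57
f 57 25 26
f 57 26 27
f 59 58 61
f 59 61 60
f 61 58 62
f 61 62 60
f 62 58 63
f 62 63 60
f 63 58 64
f 63 64 60
f 64 58 65
f 64 65 60
f 65 58 66
f 65 66 60
f 66 58 67
f 66 67 60
f 67 58 68
f 67 68 60
f 68 58 69
f 68 69 60
f 69 58 70
f 69 70 60
f 70 58 59
f 70 59 60



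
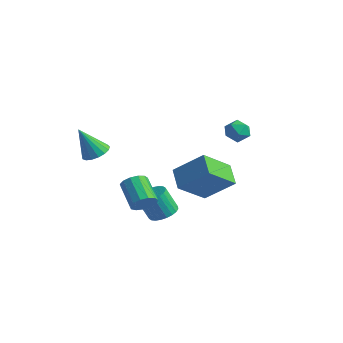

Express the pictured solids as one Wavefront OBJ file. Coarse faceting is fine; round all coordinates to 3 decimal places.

v 1.771 1.911 2.22
v 2.338 1.87 1.77
v 2.242 1.07 2.89
v 2.809 1.029 2.44
v 2.716 1.618 2.852
v 2.425 2.138 2.438
v 2.155 0.802 2.222
v 1.864 1.322 1.808
v 2.576 1.184 1.771
v 2.922 1.689 2.16
v 1.658 1.251 2.5
v 2.004 1.756 2.889
v 0.923 -3.406 -1.28
v 1.287 -2.84 -1.09
v 0.081 -2.347 -0.25
v -0.283 -2.914 -0.44
v 1.096 -2.743 -1.421
v -0.11 -2.25 -0.581
v 0.85 -2.857 -1.707
v -0.356 -2.364 -0.868
v 0.627 -3.146 -1.858
v -0.579 -2.653 -1.018
v 0.498 -3.517 -1.825
v -0.708 -3.024 -0.986
v 0.504 -3.853 -1.619
v -0.702 -3.36 -0.779
v 0.643 -4.048 -1.305
v -0.563 -3.555 -0.466
v 0.871 -4.038 -0.983
v -0.335 -3.546 -0.144
v 1.115 -3.829 -0.756
v -0.091 -3.336 0.084
v 1.299 -3.485 -0.694
v 0.093 -2.992 0.145
v 1.363 -3.116 -0.819
v 0.157 -2.623 0.021
v -1.969 3.288 -3.4
v -2.203 1.601 -2.104
v -0.604 4.088 -2.112
v -0.838 2.401 -0.816
v -0.962 2.639 -4.064
v -1.196 0.952 -2.768
v 0.403 3.439 -2.776
v 0.169 1.752 -1.48
v -0.208 -1.014 -3.313
v 0.513 -0.87 -3.023
v 0.069 -1.283 -1.717
v -0.652 -1.426 -2.007
v 0.376 -0.597 -2.983
v -0.068 -1.01 -1.677
v 0.151 -0.387 -2.993
v -0.293 -0.8 -1.687
v -0.129 -0.272 -3.052
v -0.573 -0.685 -1.746
v -0.421 -0.27 -3.151
v -0.865 -0.683 -1.844
v -0.681 -0.382 -3.274
v -1.124 -0.795 -1.968
v -0.868 -0.589 -3.403
v -1.312 -1.002 -2.097
v -0.955 -0.861 -3.519
v -1.399 -1.274 -2.213
v -0.929 -1.157 -3.603
v -1.373 -1.57 -2.297
v -0.792 -1.43 -3.643
v -1.236 -1.843 -2.337
v -0.567 -1.64 -3.633
v -1.011 -2.053 -2.327
v -0.287 -1.755 -3.574
v -0.731 -2.168 -2.268
v 0.005 -1.757 -3.476
v -0.439 -2.17 -2.169
v 0.264 -1.645 -3.352
v -0.179 -2.058 -2.046
v 0.452 -1.438 -3.223
v 0.008 -1.851 -1.917
v 0.539 -1.166 -3.107
v 0.095 -1.579 -1.801
v -2.988 -2.846 0.528
v -2.346 -3.249 0.58
v -3.512 -3.474 2.132
v -2.261 -2.93 0.733
v -2.343 -2.592 0.839
v -2.572 -2.312 0.873
v -2.897 -2.154 0.829
v -3.242 -2.155 0.716
v -3.53 -2.314 0.56
v -3.693 -2.595 0.396
v -3.695 -2.933 0.263
v -3.535 -3.252 0.191
v -3.25 -3.477 0.196
v -2.904 -3.558 0.277
v -2.578 -3.476 0.415
f 1 12 6
f 1 6 2
f 1 2 8
f 1 8 11
f 1 11 12
f 2 6 10
f 6 12 5
f 12 11 3
f 11 8 7
f 8 2 9
f 4 10 5
f 4 5 3
f 4 3 7
f 4 7 9
f 4 9 10
f 5 10 6
f 3 5 12
f 7 3 11
f 9 7 8
f 10 9 2
f 14 13 17
f 14 17 15
f 15 17 18
f 15 18 16
f 17 13 19
f 17 19 18
f 18 19 20
f 18 20 16
f 19 13 21
f 19 21 20
f 20 21 22
f 20 22 16
f 21 13 23
f 21 23 22
f 22 23 24
f 22 24 16
f 23 13 25
f 23 25 24
f 24 25 26
f 24 26 16
f 25 13 27
f 25 27 26
f 26 27 28
f 26 28 16
f 27 13 29
f 27 29 28
f 28 29 30
f 28 30 16
f 29 13 31
f 29 31 30
f 30 31 32
f 30 32 16
f 31 13 33
f 31 33 32
f 32 33 34
f 32 34 16
f 33 13 35
f 33 35 34
f 34 35 36
f 34 36 16
f 35 13 14
f 35 14 36
f 36 14 15
f 36 15 16
f 38 40 37
f 41 38 37
f 37 40 39
f 39 41 37
f 38 44 40
f 42 38 41
f 42 44 38
f 40 44 39
f 43 41 39
f 39 44 43
f 43 42 41
f 44 42 43
f 46 45 49
f 46 49 47
f 47 49 50
f 47 50 48
f 49 45 51
f 49 51 50
f 50 51 52
f 50 52 48
f 51 45 53
f 51 53 52
f 52 53 54
f 52 54 48
f 53 45 55
f 53 55 54
f 54 55 56
f 54 56 48
f 55 45 57
f 55 57 56
f 56 57 58
f 56 58 48
f 57 45 59
f 57 59 58
f 58 59 60
f 58 60 48
f 59 45 61
f 59 61 60
f 60 61 62
f 60 62 48
f 61 45 63
f 61 63 62
f 62 63 64
f 62 64 48
f 63 45 65
f 63 65 64
f 64 65 66
f 64 66 48
f 65 45 67
f 65 67 66
f 66 67 68
f 66 68 48
f 67 45 69
f 67 69 68
f 68 69 70
f 68 70 48
f 69 45 71
f 69 71 70
f 70 71 72
f 70 72 48
f 71 45 73
f 71 73 72
f 72 73 74
f 72 74 48
f 73 45 75
f 73 75 74
f 74 75 76
f 74 76 48
f 75 45 77
f 75 77 76
f 76 77 78
f 76 78 48
f 77 45 46
f 77 46 78
f 78 46 47
f 78 47 48
f 80 79 82
f 80 82 81
f 82 79 83
f 82 83 81
f 83 79 84
f 83 84 81
f 84 79 85
f 84 85 81
f 85 79 86
f 85 86 81
f 86 79 87
f 86 87 81
f 87 79 88
f 87 88 81
f 88 79 89
f 88 89 81
f 89 79 90
f 89 90 81
f 90 79 91
f 90 91 81
f 91 79 92
f 91 92 81
f 92 79 93
f 92 93 81
f 93 79 80
f 93 80 81

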